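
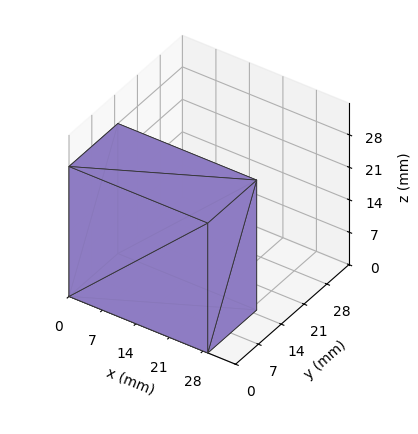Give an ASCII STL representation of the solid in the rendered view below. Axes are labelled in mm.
Reading the render: the shape is a rectangular box, roughly 29 × 15 mm footprint and 28 mm tall (dimensions read to the nearest mm from the axis ticks). For the STL, each face is triangulated and given an outward normal.

solid part
  facet normal 0.0000 0.0000 -1.0000
    outer loop
      vertex 29.0 15.0 0.0
      vertex 29.0 0.0 0.0
      vertex 0.0 0.0 0.0
    endloop
  endfacet
  facet normal 0.0000 0.0000 -1.0000
    outer loop
      vertex 0.0 15.0 0.0
      vertex 29.0 15.0 0.0
      vertex 0.0 0.0 0.0
    endloop
  endfacet
  facet normal 0.0000 0.0000 1.0000
    outer loop
      vertex 0.0 0.0 28.0
      vertex 29.0 0.0 28.0
      vertex 29.0 15.0 28.0
    endloop
  endfacet
  facet normal 0.0000 0.0000 1.0000
    outer loop
      vertex 0.0 0.0 28.0
      vertex 29.0 15.0 28.0
      vertex 0.0 15.0 28.0
    endloop
  endfacet
  facet normal 0.0000 -1.0000 0.0000
    outer loop
      vertex 0.0 0.0 0.0
      vertex 29.0 0.0 0.0
      vertex 29.0 0.0 28.0
    endloop
  endfacet
  facet normal 0.0000 -1.0000 0.0000
    outer loop
      vertex 0.0 0.0 0.0
      vertex 29.0 0.0 28.0
      vertex 0.0 0.0 28.0
    endloop
  endfacet
  facet normal 0.0000 1.0000 0.0000
    outer loop
      vertex 29.0 15.0 28.0
      vertex 29.0 15.0 0.0
      vertex 0.0 15.0 0.0
    endloop
  endfacet
  facet normal 0.0000 1.0000 0.0000
    outer loop
      vertex 0.0 15.0 28.0
      vertex 29.0 15.0 28.0
      vertex 0.0 15.0 0.0
    endloop
  endfacet
  facet normal -1.0000 0.0000 0.0000
    outer loop
      vertex 0.0 15.0 28.0
      vertex 0.0 15.0 0.0
      vertex 0.0 0.0 0.0
    endloop
  endfacet
  facet normal -1.0000 0.0000 0.0000
    outer loop
      vertex 0.0 0.0 28.0
      vertex 0.0 15.0 28.0
      vertex 0.0 0.0 0.0
    endloop
  endfacet
  facet normal 1.0000 0.0000 0.0000
    outer loop
      vertex 29.0 0.0 0.0
      vertex 29.0 15.0 0.0
      vertex 29.0 15.0 28.0
    endloop
  endfacet
  facet normal 1.0000 0.0000 0.0000
    outer loop
      vertex 29.0 0.0 0.0
      vertex 29.0 15.0 28.0
      vertex 29.0 0.0 28.0
    endloop
  endfacet
endsolid part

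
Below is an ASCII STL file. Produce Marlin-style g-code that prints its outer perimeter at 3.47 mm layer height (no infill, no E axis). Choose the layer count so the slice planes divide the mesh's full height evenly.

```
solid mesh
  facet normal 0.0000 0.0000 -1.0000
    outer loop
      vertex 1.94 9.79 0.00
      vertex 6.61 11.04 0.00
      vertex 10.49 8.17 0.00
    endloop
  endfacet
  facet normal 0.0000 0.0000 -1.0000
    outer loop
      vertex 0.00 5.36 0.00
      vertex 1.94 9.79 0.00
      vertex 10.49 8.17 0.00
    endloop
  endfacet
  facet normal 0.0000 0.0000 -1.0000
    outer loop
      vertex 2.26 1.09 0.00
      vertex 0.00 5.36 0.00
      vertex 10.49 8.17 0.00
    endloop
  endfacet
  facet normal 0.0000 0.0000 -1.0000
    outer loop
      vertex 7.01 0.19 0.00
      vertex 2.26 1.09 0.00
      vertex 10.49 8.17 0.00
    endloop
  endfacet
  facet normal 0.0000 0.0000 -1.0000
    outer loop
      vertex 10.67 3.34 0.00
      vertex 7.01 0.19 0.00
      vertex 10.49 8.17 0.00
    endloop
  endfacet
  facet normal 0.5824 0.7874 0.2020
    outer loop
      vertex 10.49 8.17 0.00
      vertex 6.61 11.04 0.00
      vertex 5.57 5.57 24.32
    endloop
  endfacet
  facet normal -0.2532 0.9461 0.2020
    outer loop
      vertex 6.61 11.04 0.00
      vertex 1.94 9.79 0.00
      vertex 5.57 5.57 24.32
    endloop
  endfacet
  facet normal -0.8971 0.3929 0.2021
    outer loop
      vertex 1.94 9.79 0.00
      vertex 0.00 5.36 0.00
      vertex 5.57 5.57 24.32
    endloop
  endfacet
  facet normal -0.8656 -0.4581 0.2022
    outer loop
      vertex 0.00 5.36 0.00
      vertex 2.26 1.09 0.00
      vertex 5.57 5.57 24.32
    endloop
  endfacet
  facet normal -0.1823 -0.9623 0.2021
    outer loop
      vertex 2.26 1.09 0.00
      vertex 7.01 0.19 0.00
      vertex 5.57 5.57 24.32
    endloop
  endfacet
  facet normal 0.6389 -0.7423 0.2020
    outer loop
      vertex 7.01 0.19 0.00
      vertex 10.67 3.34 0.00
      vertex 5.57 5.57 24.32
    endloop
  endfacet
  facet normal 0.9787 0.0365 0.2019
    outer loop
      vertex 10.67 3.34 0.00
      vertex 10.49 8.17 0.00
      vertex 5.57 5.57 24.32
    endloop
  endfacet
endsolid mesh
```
; perimeter-only toolpath
G21 ; units = mm
G90 ; absolute positioning
G28 ; home
; layer 1
G0 Z3.47
G0 X9.79 Y7.80
G1 X6.46 Y10.26
G1 X2.46 Y9.19
G1 X0.80 Y5.39
G1 X2.73 Y1.73
G1 X6.80 Y0.96
G1 X9.94 Y3.66
G1 X9.79 Y7.80
; layer 2
G0 Z6.95
G0 X9.08 Y7.43
G1 X6.31 Y9.48
G1 X2.98 Y8.58
G1 X1.59 Y5.42
G1 X3.21 Y2.37
G1 X6.60 Y1.73
G1 X9.21 Y3.98
G1 X9.08 Y7.43
; layer 3
G0 Z10.42
G0 X8.38 Y7.06
G1 X6.16 Y8.70
G1 X3.50 Y7.98
G1 X2.39 Y5.45
G1 X3.68 Y3.01
G1 X6.39 Y2.50
G1 X8.48 Y4.30
G1 X8.38 Y7.06
; layer 4
G0 Z13.90
G0 X7.68 Y6.68
G1 X6.02 Y7.91
G1 X4.01 Y7.38
G1 X3.18 Y5.48
G1 X4.15 Y3.65
G1 X6.19 Y3.26
G1 X7.76 Y4.61
G1 X7.68 Y6.68
; layer 5
G0 Z17.37
G0 X6.98 Y6.31
G1 X5.87 Y7.13
G1 X4.53 Y6.78
G1 X3.98 Y5.51
G1 X4.62 Y4.29
G1 X5.98 Y4.03
G1 X7.03 Y4.93
G1 X6.98 Y6.31
; layer 6
G0 Z20.85
G0 X6.27 Y5.94
G1 X5.72 Y6.35
G1 X5.05 Y6.17
G1 X4.77 Y5.54
G1 X5.10 Y4.93
G1 X5.78 Y4.80
G1 X6.30 Y5.25
G1 X6.27 Y5.94
M2 ; end

The solid is a regular 7-sided pyramid, base circumscribed radius ≈ 5.57 mm, apex at z ≈ 24.3 mm. Slicing at Δz = 3.47 mm — 7 equal slices spanning the solid's height, so layer i sits at z = i·h/7 — gives 6 non-empty perimeters. Each is a 7-segment closed polygon; G0 lifts to the layer z and rapids to the start vertex, then G1 traces the edges. The cross-section shrinks linearly with z (the slice at the apex is degenerate and omitted).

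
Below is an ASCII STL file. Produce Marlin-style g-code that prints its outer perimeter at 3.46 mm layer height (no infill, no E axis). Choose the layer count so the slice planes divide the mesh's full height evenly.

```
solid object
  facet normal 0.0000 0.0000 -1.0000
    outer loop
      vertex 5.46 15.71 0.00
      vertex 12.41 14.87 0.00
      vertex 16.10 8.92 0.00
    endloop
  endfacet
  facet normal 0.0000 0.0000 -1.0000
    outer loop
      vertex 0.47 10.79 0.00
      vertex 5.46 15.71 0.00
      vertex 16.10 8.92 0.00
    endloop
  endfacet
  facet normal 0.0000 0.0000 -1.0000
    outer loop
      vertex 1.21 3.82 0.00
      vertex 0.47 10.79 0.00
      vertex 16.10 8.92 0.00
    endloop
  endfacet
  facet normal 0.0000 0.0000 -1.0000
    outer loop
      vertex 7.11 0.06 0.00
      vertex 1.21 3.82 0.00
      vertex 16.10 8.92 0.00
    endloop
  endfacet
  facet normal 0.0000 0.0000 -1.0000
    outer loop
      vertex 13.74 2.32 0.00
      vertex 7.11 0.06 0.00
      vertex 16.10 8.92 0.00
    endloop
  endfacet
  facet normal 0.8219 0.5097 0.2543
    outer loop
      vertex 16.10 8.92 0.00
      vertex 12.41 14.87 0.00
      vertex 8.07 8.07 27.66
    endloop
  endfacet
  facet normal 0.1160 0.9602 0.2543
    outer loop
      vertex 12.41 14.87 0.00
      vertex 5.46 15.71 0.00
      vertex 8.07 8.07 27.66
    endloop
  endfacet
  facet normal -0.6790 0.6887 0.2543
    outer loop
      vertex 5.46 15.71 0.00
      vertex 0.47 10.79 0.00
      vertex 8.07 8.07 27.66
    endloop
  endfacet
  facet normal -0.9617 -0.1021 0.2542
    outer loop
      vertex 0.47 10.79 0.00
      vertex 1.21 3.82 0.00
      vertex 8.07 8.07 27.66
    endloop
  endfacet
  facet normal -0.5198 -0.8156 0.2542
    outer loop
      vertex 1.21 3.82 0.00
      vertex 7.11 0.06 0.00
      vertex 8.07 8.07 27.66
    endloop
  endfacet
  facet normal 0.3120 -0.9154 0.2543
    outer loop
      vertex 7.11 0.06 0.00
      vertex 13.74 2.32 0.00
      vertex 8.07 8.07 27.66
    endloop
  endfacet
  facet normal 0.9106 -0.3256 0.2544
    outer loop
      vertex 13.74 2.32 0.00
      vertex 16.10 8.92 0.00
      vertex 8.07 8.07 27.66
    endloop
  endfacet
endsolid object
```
; perimeter-only toolpath
G21 ; units = mm
G90 ; absolute positioning
G28 ; home
; layer 1
G0 Z3.46
G0 X15.10 Y8.81
G1 X11.87 Y14.02
G1 X5.79 Y14.75
G1 X1.42 Y10.45
G1 X2.07 Y4.35
G1 X7.23 Y1.06
G1 X13.03 Y3.04
G1 X15.10 Y8.81
; layer 2
G0 Z6.92
G0 X14.09 Y8.71
G1 X11.33 Y13.17
G1 X6.11 Y13.80
G1 X2.37 Y10.11
G1 X2.92 Y4.88
G1 X7.35 Y2.06
G1 X12.32 Y3.76
G1 X14.09 Y8.71
; layer 3
G0 Z10.37
G0 X13.09 Y8.60
G1 X10.78 Y12.32
G1 X6.44 Y12.85
G1 X3.32 Y9.77
G1 X3.78 Y5.41
G1 X7.47 Y3.06
G1 X11.61 Y4.48
G1 X13.09 Y8.60
; layer 4
G0 Z13.83
G0 X12.09 Y8.50
G1 X10.24 Y11.47
G1 X6.77 Y11.89
G1 X4.27 Y9.43
G1 X4.64 Y5.95
G1 X7.59 Y4.07
G1 X10.91 Y5.20
G1 X12.09 Y8.50
; layer 5
G0 Z17.29
G0 X11.08 Y8.39
G1 X9.70 Y10.62
G1 X7.09 Y10.94
G1 X5.22 Y9.09
G1 X5.50 Y6.48
G1 X7.71 Y5.07
G1 X10.20 Y5.91
G1 X11.08 Y8.39
; layer 6
G0 Z20.75
G0 X10.08 Y8.28
G1 X9.16 Y9.77
G1 X7.42 Y9.98
G1 X6.17 Y8.75
G1 X6.36 Y7.01
G1 X7.83 Y6.07
G1 X9.49 Y6.63
G1 X10.08 Y8.28
; layer 7
G0 Z24.20
G0 X9.07 Y8.18
G1 X8.61 Y8.92
G1 X7.74 Y9.03
G1 X7.12 Y8.41
G1 X7.21 Y7.54
G1 X7.95 Y7.07
G1 X8.78 Y7.35
G1 X9.07 Y8.18
M2 ; end

The solid is a regular 7-sided pyramid, base circumscribed radius ≈ 8.07 mm, apex at z ≈ 27.7 mm. Slicing at Δz = 3.46 mm — 8 equal slices spanning the solid's height, so layer i sits at z = i·h/8 — gives 7 non-empty perimeters. Each is a 7-segment closed polygon; G0 lifts to the layer z and rapids to the start vertex, then G1 traces the edges. The cross-section shrinks linearly with z (the slice at the apex is degenerate and omitted).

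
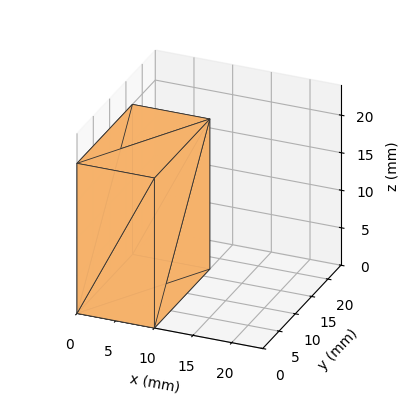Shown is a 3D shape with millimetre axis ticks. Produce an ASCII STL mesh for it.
Reading the render: the shape is a rectangular box, roughly 10 × 17 mm footprint and 20 mm tall (dimensions read to the nearest mm from the axis ticks). For the STL, each face is triangulated and given an outward normal.

solid part
  facet normal 0.0000 0.0000 -1.0000
    outer loop
      vertex 10.000 17.000 0.000
      vertex 10.000 0.000 0.000
      vertex 0.000 0.000 0.000
    endloop
  endfacet
  facet normal 0.0000 0.0000 -1.0000
    outer loop
      vertex 0.000 17.000 0.000
      vertex 10.000 17.000 0.000
      vertex 0.000 0.000 0.000
    endloop
  endfacet
  facet normal 0.0000 0.0000 1.0000
    outer loop
      vertex 0.000 0.000 20.000
      vertex 10.000 0.000 20.000
      vertex 10.000 17.000 20.000
    endloop
  endfacet
  facet normal 0.0000 0.0000 1.0000
    outer loop
      vertex 0.000 0.000 20.000
      vertex 10.000 17.000 20.000
      vertex 0.000 17.000 20.000
    endloop
  endfacet
  facet normal 0.0000 -1.0000 0.0000
    outer loop
      vertex 0.000 0.000 0.000
      vertex 10.000 0.000 0.000
      vertex 10.000 0.000 20.000
    endloop
  endfacet
  facet normal 0.0000 -1.0000 0.0000
    outer loop
      vertex 0.000 0.000 0.000
      vertex 10.000 0.000 20.000
      vertex 0.000 0.000 20.000
    endloop
  endfacet
  facet normal 0.0000 1.0000 0.0000
    outer loop
      vertex 10.000 17.000 20.000
      vertex 10.000 17.000 0.000
      vertex 0.000 17.000 0.000
    endloop
  endfacet
  facet normal 0.0000 1.0000 0.0000
    outer loop
      vertex 0.000 17.000 20.000
      vertex 10.000 17.000 20.000
      vertex 0.000 17.000 0.000
    endloop
  endfacet
  facet normal -1.0000 0.0000 0.0000
    outer loop
      vertex 0.000 17.000 20.000
      vertex 0.000 17.000 0.000
      vertex 0.000 0.000 0.000
    endloop
  endfacet
  facet normal -1.0000 0.0000 0.0000
    outer loop
      vertex 0.000 0.000 20.000
      vertex 0.000 17.000 20.000
      vertex 0.000 0.000 0.000
    endloop
  endfacet
  facet normal 1.0000 0.0000 0.0000
    outer loop
      vertex 10.000 0.000 0.000
      vertex 10.000 17.000 0.000
      vertex 10.000 17.000 20.000
    endloop
  endfacet
  facet normal 1.0000 0.0000 0.0000
    outer loop
      vertex 10.000 0.000 0.000
      vertex 10.000 17.000 20.000
      vertex 10.000 0.000 20.000
    endloop
  endfacet
endsolid part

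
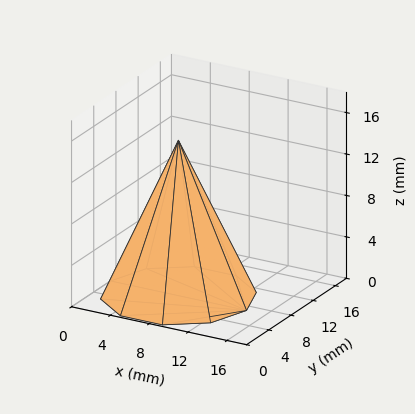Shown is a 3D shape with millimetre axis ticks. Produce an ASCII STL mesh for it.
Reading the render: the shape is a regular 10-sided pyramid, base circumscribed radius ≈ 7 mm, apex at z ≈ 15 mm (dimensions read to the nearest mm from the axis ticks). For the STL, each face is triangulated and given an outward normal.

solid part
  facet normal 0.0000 0.0000 -1.0000
    outer loop
      vertex 9.16 13.66 0.00
      vertex 12.66 11.11 0.00
      vertex 14.00 7.00 0.00
    endloop
  endfacet
  facet normal 0.0000 0.0000 -1.0000
    outer loop
      vertex 4.84 13.66 0.00
      vertex 9.16 13.66 0.00
      vertex 14.00 7.00 0.00
    endloop
  endfacet
  facet normal 0.0000 0.0000 -1.0000
    outer loop
      vertex 1.34 11.11 0.00
      vertex 4.84 13.66 0.00
      vertex 14.00 7.00 0.00
    endloop
  endfacet
  facet normal 0.0000 0.0000 -1.0000
    outer loop
      vertex 0.00 7.00 0.00
      vertex 1.34 11.11 0.00
      vertex 14.00 7.00 0.00
    endloop
  endfacet
  facet normal 0.0000 0.0000 -1.0000
    outer loop
      vertex 1.34 2.89 0.00
      vertex 0.00 7.00 0.00
      vertex 14.00 7.00 0.00
    endloop
  endfacet
  facet normal 0.0000 0.0000 -1.0000
    outer loop
      vertex 4.84 0.34 0.00
      vertex 1.34 2.89 0.00
      vertex 14.00 7.00 0.00
    endloop
  endfacet
  facet normal 0.0000 0.0000 -1.0000
    outer loop
      vertex 9.16 0.34 0.00
      vertex 4.84 0.34 0.00
      vertex 14.00 7.00 0.00
    endloop
  endfacet
  facet normal 0.0000 0.0000 -1.0000
    outer loop
      vertex 12.66 2.89 0.00
      vertex 9.16 0.34 0.00
      vertex 14.00 7.00 0.00
    endloop
  endfacet
  facet normal 0.8690 0.2833 0.4056
    outer loop
      vertex 14.00 7.00 0.00
      vertex 12.66 11.11 0.00
      vertex 7.00 7.00 15.00
    endloop
  endfacet
  facet normal 0.5383 0.7388 0.4055
    outer loop
      vertex 12.66 11.11 0.00
      vertex 9.16 13.66 0.00
      vertex 7.00 7.00 15.00
    endloop
  endfacet
  facet normal 0.0000 0.9140 0.4058
    outer loop
      vertex 9.16 13.66 0.00
      vertex 4.84 13.66 0.00
      vertex 7.00 7.00 15.00
    endloop
  endfacet
  facet normal -0.5383 0.7388 0.4055
    outer loop
      vertex 4.84 13.66 0.00
      vertex 1.34 11.11 0.00
      vertex 7.00 7.00 15.00
    endloop
  endfacet
  facet normal -0.8690 0.2833 0.4056
    outer loop
      vertex 1.34 11.11 0.00
      vertex 0.00 7.00 0.00
      vertex 7.00 7.00 15.00
    endloop
  endfacet
  facet normal -0.8690 -0.2833 0.4056
    outer loop
      vertex 0.00 7.00 0.00
      vertex 1.34 2.89 0.00
      vertex 7.00 7.00 15.00
    endloop
  endfacet
  facet normal -0.5383 -0.7388 0.4055
    outer loop
      vertex 1.34 2.89 0.00
      vertex 4.84 0.34 0.00
      vertex 7.00 7.00 15.00
    endloop
  endfacet
  facet normal 0.0000 -0.9140 0.4058
    outer loop
      vertex 4.84 0.34 0.00
      vertex 9.16 0.34 0.00
      vertex 7.00 7.00 15.00
    endloop
  endfacet
  facet normal 0.5383 -0.7388 0.4055
    outer loop
      vertex 9.16 0.34 0.00
      vertex 12.66 2.89 0.00
      vertex 7.00 7.00 15.00
    endloop
  endfacet
  facet normal 0.8690 -0.2833 0.4056
    outer loop
      vertex 12.66 2.89 0.00
      vertex 14.00 7.00 0.00
      vertex 7.00 7.00 15.00
    endloop
  endfacet
endsolid part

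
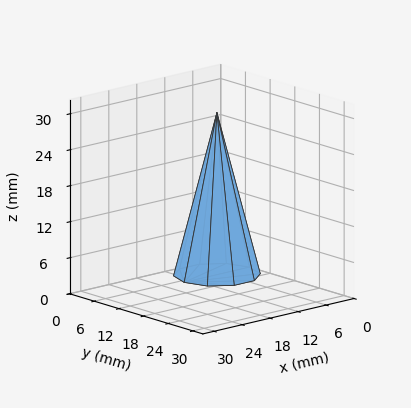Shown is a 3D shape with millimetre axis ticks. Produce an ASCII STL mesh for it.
Reading the render: the shape is a regular 10-sided pyramid, base circumscribed radius ≈ 7 mm, apex at z ≈ 27 mm (dimensions read to the nearest mm from the axis ticks). For the STL, each face is triangulated and given an outward normal.

solid part
  facet normal 0.0000 0.0000 -1.0000
    outer loop
      vertex 9.163 13.657 0.000
      vertex 12.663 11.114 0.000
      vertex 14.000 7.000 0.000
    endloop
  endfacet
  facet normal 0.0000 0.0000 -1.0000
    outer loop
      vertex 4.837 13.657 0.000
      vertex 9.163 13.657 0.000
      vertex 14.000 7.000 0.000
    endloop
  endfacet
  facet normal 0.0000 0.0000 -1.0000
    outer loop
      vertex 1.337 11.114 0.000
      vertex 4.837 13.657 0.000
      vertex 14.000 7.000 0.000
    endloop
  endfacet
  facet normal 0.0000 0.0000 -1.0000
    outer loop
      vertex 0.000 7.000 0.000
      vertex 1.337 11.114 0.000
      vertex 14.000 7.000 0.000
    endloop
  endfacet
  facet normal 0.0000 0.0000 -1.0000
    outer loop
      vertex 1.337 2.886 0.000
      vertex 0.000 7.000 0.000
      vertex 14.000 7.000 0.000
    endloop
  endfacet
  facet normal 0.0000 0.0000 -1.0000
    outer loop
      vertex 4.837 0.343 0.000
      vertex 1.337 2.886 0.000
      vertex 14.000 7.000 0.000
    endloop
  endfacet
  facet normal 0.0000 0.0000 -1.0000
    outer loop
      vertex 9.163 0.343 0.000
      vertex 4.837 0.343 0.000
      vertex 14.000 7.000 0.000
    endloop
  endfacet
  facet normal 0.0000 0.0000 -1.0000
    outer loop
      vertex 12.663 2.886 0.000
      vertex 9.163 0.343 0.000
      vertex 14.000 7.000 0.000
    endloop
  endfacet
  facet normal 0.9234 0.3001 0.2394
    outer loop
      vertex 14.000 7.000 0.000
      vertex 12.663 11.114 0.000
      vertex 7.000 7.000 27.000
    endloop
  endfacet
  facet normal 0.5707 0.7855 0.2394
    outer loop
      vertex 12.663 11.114 0.000
      vertex 9.163 13.657 0.000
      vertex 7.000 7.000 27.000
    endloop
  endfacet
  facet normal 0.0000 0.9709 0.2394
    outer loop
      vertex 9.163 13.657 0.000
      vertex 4.837 13.657 0.000
      vertex 7.000 7.000 27.000
    endloop
  endfacet
  facet normal -0.5707 0.7855 0.2394
    outer loop
      vertex 4.837 13.657 0.000
      vertex 1.337 11.114 0.000
      vertex 7.000 7.000 27.000
    endloop
  endfacet
  facet normal -0.9234 0.3001 0.2394
    outer loop
      vertex 1.337 11.114 0.000
      vertex 0.000 7.000 0.000
      vertex 7.000 7.000 27.000
    endloop
  endfacet
  facet normal -0.9234 -0.3001 0.2394
    outer loop
      vertex 0.000 7.000 0.000
      vertex 1.337 2.886 0.000
      vertex 7.000 7.000 27.000
    endloop
  endfacet
  facet normal -0.5707 -0.7855 0.2394
    outer loop
      vertex 1.337 2.886 0.000
      vertex 4.837 0.343 0.000
      vertex 7.000 7.000 27.000
    endloop
  endfacet
  facet normal 0.0000 -0.9709 0.2394
    outer loop
      vertex 4.837 0.343 0.000
      vertex 9.163 0.343 0.000
      vertex 7.000 7.000 27.000
    endloop
  endfacet
  facet normal 0.5707 -0.7855 0.2394
    outer loop
      vertex 9.163 0.343 0.000
      vertex 12.663 2.886 0.000
      vertex 7.000 7.000 27.000
    endloop
  endfacet
  facet normal 0.9234 -0.3001 0.2394
    outer loop
      vertex 12.663 2.886 0.000
      vertex 14.000 7.000 0.000
      vertex 7.000 7.000 27.000
    endloop
  endfacet
endsolid part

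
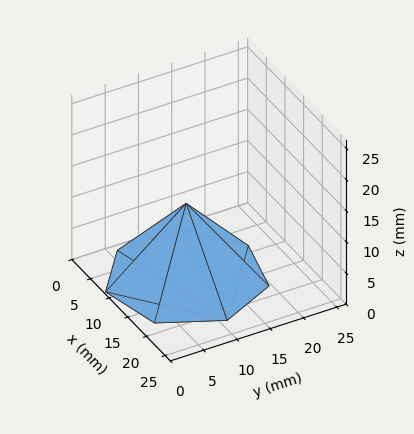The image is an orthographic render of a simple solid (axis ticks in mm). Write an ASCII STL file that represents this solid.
Reading the render: the shape is a regular 7-sided pyramid, base circumscribed radius ≈ 11 mm, apex at z ≈ 12 mm (dimensions read to the nearest mm from the axis ticks). For the STL, each face is triangulated and given an outward normal.

solid part
  facet normal 0.0000 0.0000 -1.0000
    outer loop
      vertex 8.55 21.72 0.00
      vertex 17.86 19.60 0.00
      vertex 22.00 11.00 0.00
    endloop
  endfacet
  facet normal 0.0000 0.0000 -1.0000
    outer loop
      vertex 1.09 15.77 0.00
      vertex 8.55 21.72 0.00
      vertex 22.00 11.00 0.00
    endloop
  endfacet
  facet normal 0.0000 0.0000 -1.0000
    outer loop
      vertex 1.09 6.23 0.00
      vertex 1.09 15.77 0.00
      vertex 22.00 11.00 0.00
    endloop
  endfacet
  facet normal 0.0000 0.0000 -1.0000
    outer loop
      vertex 8.55 0.28 0.00
      vertex 1.09 6.23 0.00
      vertex 22.00 11.00 0.00
    endloop
  endfacet
  facet normal 0.0000 0.0000 -1.0000
    outer loop
      vertex 17.86 2.40 0.00
      vertex 8.55 0.28 0.00
      vertex 22.00 11.00 0.00
    endloop
  endfacet
  facet normal 0.6947 0.3344 0.6368
    outer loop
      vertex 22.00 11.00 0.00
      vertex 17.86 19.60 0.00
      vertex 11.00 11.00 12.00
    endloop
  endfacet
  facet normal 0.1712 0.7519 0.6367
    outer loop
      vertex 17.86 19.60 0.00
      vertex 8.55 21.72 0.00
      vertex 11.00 11.00 12.00
    endloop
  endfacet
  facet normal -0.4808 0.6028 0.6367
    outer loop
      vertex 8.55 21.72 0.00
      vertex 1.09 15.77 0.00
      vertex 11.00 11.00 12.00
    endloop
  endfacet
  facet normal -0.7711 0.0000 0.6368
    outer loop
      vertex 1.09 15.77 0.00
      vertex 1.09 6.23 0.00
      vertex 11.00 11.00 12.00
    endloop
  endfacet
  facet normal -0.4808 -0.6028 0.6367
    outer loop
      vertex 1.09 6.23 0.00
      vertex 8.55 0.28 0.00
      vertex 11.00 11.00 12.00
    endloop
  endfacet
  facet normal 0.1712 -0.7519 0.6367
    outer loop
      vertex 8.55 0.28 0.00
      vertex 17.86 2.40 0.00
      vertex 11.00 11.00 12.00
    endloop
  endfacet
  facet normal 0.6947 -0.3344 0.6368
    outer loop
      vertex 17.86 2.40 0.00
      vertex 22.00 11.00 0.00
      vertex 11.00 11.00 12.00
    endloop
  endfacet
endsolid part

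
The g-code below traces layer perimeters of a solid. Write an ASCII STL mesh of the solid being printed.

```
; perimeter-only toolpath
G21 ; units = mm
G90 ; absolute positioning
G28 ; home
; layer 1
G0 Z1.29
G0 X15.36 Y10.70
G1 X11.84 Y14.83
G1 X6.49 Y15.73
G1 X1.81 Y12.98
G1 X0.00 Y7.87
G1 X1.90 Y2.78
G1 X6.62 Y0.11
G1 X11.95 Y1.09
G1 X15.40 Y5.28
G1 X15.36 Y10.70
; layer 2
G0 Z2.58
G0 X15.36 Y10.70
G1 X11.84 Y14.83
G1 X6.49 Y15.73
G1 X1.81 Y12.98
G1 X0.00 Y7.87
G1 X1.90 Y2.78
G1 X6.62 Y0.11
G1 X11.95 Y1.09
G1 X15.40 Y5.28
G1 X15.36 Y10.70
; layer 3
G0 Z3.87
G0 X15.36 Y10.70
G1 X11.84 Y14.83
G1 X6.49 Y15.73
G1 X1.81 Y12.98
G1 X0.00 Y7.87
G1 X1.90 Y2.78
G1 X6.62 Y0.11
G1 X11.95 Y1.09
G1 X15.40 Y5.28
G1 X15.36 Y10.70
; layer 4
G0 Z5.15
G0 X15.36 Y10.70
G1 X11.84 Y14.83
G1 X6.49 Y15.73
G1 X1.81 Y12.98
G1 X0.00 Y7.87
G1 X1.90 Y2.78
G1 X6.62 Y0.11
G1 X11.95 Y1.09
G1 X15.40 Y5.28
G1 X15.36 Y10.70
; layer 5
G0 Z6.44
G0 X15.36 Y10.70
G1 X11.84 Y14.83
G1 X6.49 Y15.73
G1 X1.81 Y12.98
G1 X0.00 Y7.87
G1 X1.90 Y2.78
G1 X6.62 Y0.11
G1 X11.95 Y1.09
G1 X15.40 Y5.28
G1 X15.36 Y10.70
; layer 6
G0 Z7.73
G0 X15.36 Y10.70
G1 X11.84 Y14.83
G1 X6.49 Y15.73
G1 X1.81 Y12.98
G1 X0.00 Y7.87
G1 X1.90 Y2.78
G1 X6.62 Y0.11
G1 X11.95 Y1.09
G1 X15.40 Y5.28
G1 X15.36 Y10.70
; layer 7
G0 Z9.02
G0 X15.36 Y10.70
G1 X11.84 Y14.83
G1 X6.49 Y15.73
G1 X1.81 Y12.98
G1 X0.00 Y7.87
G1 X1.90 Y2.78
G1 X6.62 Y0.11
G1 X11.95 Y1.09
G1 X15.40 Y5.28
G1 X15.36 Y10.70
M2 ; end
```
solid part
  facet normal 0.0000 0.0000 -1.0000
    outer loop
      vertex 6.49 15.73 0.00
      vertex 11.84 14.83 0.00
      vertex 15.36 10.70 0.00
    endloop
  endfacet
  facet normal 0.0000 0.0000 -1.0000
    outer loop
      vertex 1.81 12.98 0.00
      vertex 6.49 15.73 0.00
      vertex 15.36 10.70 0.00
    endloop
  endfacet
  facet normal 0.0000 0.0000 -1.0000
    outer loop
      vertex 0.00 7.87 0.00
      vertex 1.81 12.98 0.00
      vertex 15.36 10.70 0.00
    endloop
  endfacet
  facet normal 0.0000 0.0000 -1.0000
    outer loop
      vertex 1.90 2.78 0.00
      vertex 0.00 7.87 0.00
      vertex 15.36 10.70 0.00
    endloop
  endfacet
  facet normal 0.0000 0.0000 -1.0000
    outer loop
      vertex 6.62 0.11 0.00
      vertex 1.90 2.78 0.00
      vertex 15.36 10.70 0.00
    endloop
  endfacet
  facet normal 0.0000 0.0000 -1.0000
    outer loop
      vertex 11.95 1.09 0.00
      vertex 6.62 0.11 0.00
      vertex 15.36 10.70 0.00
    endloop
  endfacet
  facet normal 0.0000 0.0000 -1.0000
    outer loop
      vertex 15.40 5.28 0.00
      vertex 11.95 1.09 0.00
      vertex 15.36 10.70 0.00
    endloop
  endfacet
  facet normal 0.0000 0.0000 1.0000
    outer loop
      vertex 15.36 10.70 9.02
      vertex 11.84 14.83 9.02
      vertex 6.49 15.73 9.02
    endloop
  endfacet
  facet normal 0.0000 0.0000 1.0000
    outer loop
      vertex 15.36 10.70 9.02
      vertex 6.49 15.73 9.02
      vertex 1.81 12.98 9.02
    endloop
  endfacet
  facet normal 0.0000 0.0000 1.0000
    outer loop
      vertex 15.36 10.70 9.02
      vertex 1.81 12.98 9.02
      vertex 0.00 7.87 9.02
    endloop
  endfacet
  facet normal 0.0000 0.0000 1.0000
    outer loop
      vertex 15.36 10.70 9.02
      vertex 0.00 7.87 9.02
      vertex 1.90 2.78 9.02
    endloop
  endfacet
  facet normal 0.0000 0.0000 1.0000
    outer loop
      vertex 15.36 10.70 9.02
      vertex 1.90 2.78 9.02
      vertex 6.62 0.11 9.02
    endloop
  endfacet
  facet normal 0.0000 0.0000 1.0000
    outer loop
      vertex 15.36 10.70 9.02
      vertex 6.62 0.11 9.02
      vertex 11.95 1.09 9.02
    endloop
  endfacet
  facet normal 0.0000 0.0000 1.0000
    outer loop
      vertex 15.36 10.70 9.02
      vertex 11.95 1.09 9.02
      vertex 15.40 5.28 9.02
    endloop
  endfacet
  facet normal 0.7611 0.6487 0.0000
    outer loop
      vertex 15.36 10.70 0.00
      vertex 11.84 14.83 0.00
      vertex 11.84 14.83 9.02
    endloop
  endfacet
  facet normal 0.7611 0.6487 0.0000
    outer loop
      vertex 15.36 10.70 0.00
      vertex 11.84 14.83 9.02
      vertex 15.36 10.70 9.02
    endloop
  endfacet
  facet normal 0.1659 0.9861 0.0000
    outer loop
      vertex 11.84 14.83 0.00
      vertex 6.49 15.73 0.00
      vertex 6.49 15.73 9.02
    endloop
  endfacet
  facet normal 0.1659 0.9861 0.0000
    outer loop
      vertex 11.84 14.83 0.00
      vertex 6.49 15.73 9.02
      vertex 11.84 14.83 9.02
    endloop
  endfacet
  facet normal -0.5066 0.8622 0.0000
    outer loop
      vertex 6.49 15.73 0.00
      vertex 1.81 12.98 0.00
      vertex 1.81 12.98 9.02
    endloop
  endfacet
  facet normal -0.5066 0.8622 0.0000
    outer loop
      vertex 6.49 15.73 0.00
      vertex 1.81 12.98 9.02
      vertex 6.49 15.73 9.02
    endloop
  endfacet
  facet normal -0.9426 0.3339 0.0000
    outer loop
      vertex 1.81 12.98 0.00
      vertex 0.00 7.87 0.00
      vertex 0.00 7.87 9.02
    endloop
  endfacet
  facet normal -0.9426 0.3339 0.0000
    outer loop
      vertex 1.81 12.98 0.00
      vertex 0.00 7.87 9.02
      vertex 1.81 12.98 9.02
    endloop
  endfacet
  facet normal -0.9369 -0.3497 0.0000
    outer loop
      vertex 0.00 7.87 0.00
      vertex 1.90 2.78 0.00
      vertex 1.90 2.78 9.02
    endloop
  endfacet
  facet normal -0.9369 -0.3497 0.0000
    outer loop
      vertex 0.00 7.87 0.00
      vertex 1.90 2.78 9.02
      vertex 0.00 7.87 9.02
    endloop
  endfacet
  facet normal -0.4924 -0.8704 0.0000
    outer loop
      vertex 1.90 2.78 0.00
      vertex 6.62 0.11 0.00
      vertex 6.62 0.11 9.02
    endloop
  endfacet
  facet normal -0.4924 -0.8704 0.0000
    outer loop
      vertex 1.90 2.78 0.00
      vertex 6.62 0.11 9.02
      vertex 1.90 2.78 9.02
    endloop
  endfacet
  facet normal 0.1808 -0.9835 0.0000
    outer loop
      vertex 6.62 0.11 0.00
      vertex 11.95 1.09 0.00
      vertex 11.95 1.09 9.02
    endloop
  endfacet
  facet normal 0.1808 -0.9835 0.0000
    outer loop
      vertex 6.62 0.11 0.00
      vertex 11.95 1.09 9.02
      vertex 6.62 0.11 9.02
    endloop
  endfacet
  facet normal 0.7720 -0.6356 0.0000
    outer loop
      vertex 11.95 1.09 0.00
      vertex 15.40 5.28 0.00
      vertex 15.40 5.28 9.02
    endloop
  endfacet
  facet normal 0.7720 -0.6356 0.0000
    outer loop
      vertex 11.95 1.09 0.00
      vertex 15.40 5.28 9.02
      vertex 11.95 1.09 9.02
    endloop
  endfacet
  facet normal 1.0000 0.0074 0.0000
    outer loop
      vertex 15.40 5.28 0.00
      vertex 15.36 10.70 0.00
      vertex 15.36 10.70 9.02
    endloop
  endfacet
  facet normal 1.0000 0.0074 0.0000
    outer loop
      vertex 15.40 5.28 0.00
      vertex 15.36 10.70 9.02
      vertex 15.40 5.28 9.02
    endloop
  endfacet
endsolid part

The G0 Z moves step by Δz≈1.29 mm. Every layer's G1 loop is the same polygon, so the solid is a straight extrusion of it from z=0 to z≈9.02. Closing with flat bottom and top caps and triangulating gives 32 facets — a regular 9-sided prism (a cylinder approximated with 9 flat sides), circumscribed radius ≈ 7.93 mm, height ≈ 9.02 mm.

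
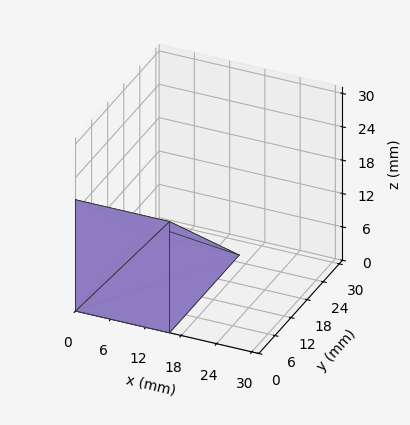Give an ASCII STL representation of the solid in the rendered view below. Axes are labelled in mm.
Reading the render: the shape is a wedge (ramp): 16 × 26 mm base, rising to 20 mm along the y=0 edge and sloping linearly to z=0 at y=26 (dimensions read to the nearest mm from the axis ticks). For the STL, each face is triangulated and given an outward normal.

solid part
  facet normal 0.0000 0.0000 -1.0000
    outer loop
      vertex 16.00 26.00 0.00
      vertex 16.00 0.00 0.00
      vertex 0.00 0.00 0.00
    endloop
  endfacet
  facet normal 0.0000 0.0000 -1.0000
    outer loop
      vertex 0.00 26.00 0.00
      vertex 16.00 26.00 0.00
      vertex 0.00 0.00 0.00
    endloop
  endfacet
  facet normal 0.0000 -1.0000 0.0000
    outer loop
      vertex 0.00 0.00 0.00
      vertex 16.00 0.00 0.00
      vertex 16.00 0.00 20.00
    endloop
  endfacet
  facet normal 0.0000 -1.0000 0.0000
    outer loop
      vertex 0.00 0.00 0.00
      vertex 16.00 0.00 20.00
      vertex 0.00 0.00 20.00
    endloop
  endfacet
  facet normal 0.0000 0.6097 0.7926
    outer loop
      vertex 0.00 0.00 20.00
      vertex 16.00 0.00 20.00
      vertex 16.00 26.00 0.00
    endloop
  endfacet
  facet normal 0.0000 0.6097 0.7926
    outer loop
      vertex 0.00 0.00 20.00
      vertex 16.00 26.00 0.00
      vertex 0.00 26.00 0.00
    endloop
  endfacet
  facet normal -1.0000 0.0000 0.0000
    outer loop
      vertex 0.00 0.00 20.00
      vertex 0.00 26.00 0.00
      vertex 0.00 0.00 0.00
    endloop
  endfacet
  facet normal 1.0000 0.0000 0.0000
    outer loop
      vertex 16.00 0.00 0.00
      vertex 16.00 26.00 0.00
      vertex 16.00 0.00 20.00
    endloop
  endfacet
endsolid part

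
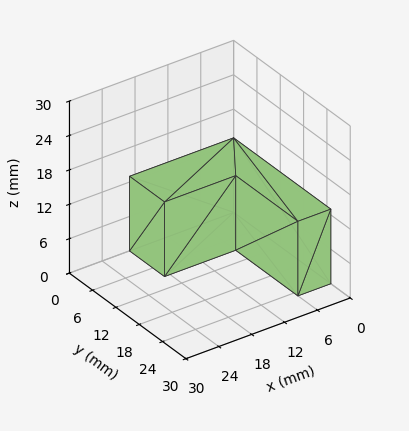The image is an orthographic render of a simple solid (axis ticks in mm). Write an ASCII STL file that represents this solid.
Reading the render: the shape is an L-shaped prism: outer 19 × 25 mm, arm thicknesses ≈ 9 mm (horizontal) and 6 mm (vertical), extruded 13 mm in z (dimensions read to the nearest mm from the axis ticks). For the STL, each face is triangulated and given an outward normal.

solid part
  facet normal 0.0000 0.0000 -1.0000
    outer loop
      vertex 19.000 9.000 0.000
      vertex 19.000 0.000 0.000
      vertex 0.000 0.000 0.000
    endloop
  endfacet
  facet normal 0.0000 0.0000 -1.0000
    outer loop
      vertex 6.000 9.000 0.000
      vertex 19.000 9.000 0.000
      vertex 0.000 0.000 0.000
    endloop
  endfacet
  facet normal 0.0000 0.0000 -1.0000
    outer loop
      vertex 6.000 25.000 0.000
      vertex 6.000 9.000 0.000
      vertex 0.000 0.000 0.000
    endloop
  endfacet
  facet normal 0.0000 0.0000 -1.0000
    outer loop
      vertex 0.000 25.000 0.000
      vertex 6.000 25.000 0.000
      vertex 0.000 0.000 0.000
    endloop
  endfacet
  facet normal 0.0000 0.0000 1.0000
    outer loop
      vertex 0.000 0.000 13.000
      vertex 19.000 0.000 13.000
      vertex 19.000 9.000 13.000
    endloop
  endfacet
  facet normal 0.0000 0.0000 1.0000
    outer loop
      vertex 0.000 0.000 13.000
      vertex 19.000 9.000 13.000
      vertex 6.000 9.000 13.000
    endloop
  endfacet
  facet normal 0.0000 0.0000 1.0000
    outer loop
      vertex 0.000 0.000 13.000
      vertex 6.000 9.000 13.000
      vertex 6.000 25.000 13.000
    endloop
  endfacet
  facet normal 0.0000 0.0000 1.0000
    outer loop
      vertex 0.000 0.000 13.000
      vertex 6.000 25.000 13.000
      vertex 0.000 25.000 13.000
    endloop
  endfacet
  facet normal 0.0000 -1.0000 0.0000
    outer loop
      vertex 0.000 0.000 0.000
      vertex 19.000 0.000 0.000
      vertex 19.000 0.000 13.000
    endloop
  endfacet
  facet normal 0.0000 -1.0000 0.0000
    outer loop
      vertex 0.000 0.000 0.000
      vertex 19.000 0.000 13.000
      vertex 0.000 0.000 13.000
    endloop
  endfacet
  facet normal 1.0000 0.0000 0.0000
    outer loop
      vertex 19.000 0.000 0.000
      vertex 19.000 9.000 0.000
      vertex 19.000 9.000 13.000
    endloop
  endfacet
  facet normal 1.0000 0.0000 0.0000
    outer loop
      vertex 19.000 0.000 0.000
      vertex 19.000 9.000 13.000
      vertex 19.000 0.000 13.000
    endloop
  endfacet
  facet normal 0.0000 1.0000 0.0000
    outer loop
      vertex 19.000 9.000 0.000
      vertex 6.000 9.000 0.000
      vertex 6.000 9.000 13.000
    endloop
  endfacet
  facet normal 0.0000 1.0000 0.0000
    outer loop
      vertex 19.000 9.000 0.000
      vertex 6.000 9.000 13.000
      vertex 19.000 9.000 13.000
    endloop
  endfacet
  facet normal 1.0000 0.0000 0.0000
    outer loop
      vertex 6.000 9.000 0.000
      vertex 6.000 25.000 0.000
      vertex 6.000 25.000 13.000
    endloop
  endfacet
  facet normal 1.0000 0.0000 0.0000
    outer loop
      vertex 6.000 9.000 0.000
      vertex 6.000 25.000 13.000
      vertex 6.000 9.000 13.000
    endloop
  endfacet
  facet normal 0.0000 1.0000 0.0000
    outer loop
      vertex 6.000 25.000 0.000
      vertex 0.000 25.000 0.000
      vertex 0.000 25.000 13.000
    endloop
  endfacet
  facet normal 0.0000 1.0000 0.0000
    outer loop
      vertex 6.000 25.000 0.000
      vertex 0.000 25.000 13.000
      vertex 6.000 25.000 13.000
    endloop
  endfacet
  facet normal -1.0000 0.0000 0.0000
    outer loop
      vertex 0.000 25.000 0.000
      vertex 0.000 0.000 0.000
      vertex 0.000 0.000 13.000
    endloop
  endfacet
  facet normal -1.0000 0.0000 0.0000
    outer loop
      vertex 0.000 25.000 0.000
      vertex 0.000 0.000 13.000
      vertex 0.000 25.000 13.000
    endloop
  endfacet
endsolid part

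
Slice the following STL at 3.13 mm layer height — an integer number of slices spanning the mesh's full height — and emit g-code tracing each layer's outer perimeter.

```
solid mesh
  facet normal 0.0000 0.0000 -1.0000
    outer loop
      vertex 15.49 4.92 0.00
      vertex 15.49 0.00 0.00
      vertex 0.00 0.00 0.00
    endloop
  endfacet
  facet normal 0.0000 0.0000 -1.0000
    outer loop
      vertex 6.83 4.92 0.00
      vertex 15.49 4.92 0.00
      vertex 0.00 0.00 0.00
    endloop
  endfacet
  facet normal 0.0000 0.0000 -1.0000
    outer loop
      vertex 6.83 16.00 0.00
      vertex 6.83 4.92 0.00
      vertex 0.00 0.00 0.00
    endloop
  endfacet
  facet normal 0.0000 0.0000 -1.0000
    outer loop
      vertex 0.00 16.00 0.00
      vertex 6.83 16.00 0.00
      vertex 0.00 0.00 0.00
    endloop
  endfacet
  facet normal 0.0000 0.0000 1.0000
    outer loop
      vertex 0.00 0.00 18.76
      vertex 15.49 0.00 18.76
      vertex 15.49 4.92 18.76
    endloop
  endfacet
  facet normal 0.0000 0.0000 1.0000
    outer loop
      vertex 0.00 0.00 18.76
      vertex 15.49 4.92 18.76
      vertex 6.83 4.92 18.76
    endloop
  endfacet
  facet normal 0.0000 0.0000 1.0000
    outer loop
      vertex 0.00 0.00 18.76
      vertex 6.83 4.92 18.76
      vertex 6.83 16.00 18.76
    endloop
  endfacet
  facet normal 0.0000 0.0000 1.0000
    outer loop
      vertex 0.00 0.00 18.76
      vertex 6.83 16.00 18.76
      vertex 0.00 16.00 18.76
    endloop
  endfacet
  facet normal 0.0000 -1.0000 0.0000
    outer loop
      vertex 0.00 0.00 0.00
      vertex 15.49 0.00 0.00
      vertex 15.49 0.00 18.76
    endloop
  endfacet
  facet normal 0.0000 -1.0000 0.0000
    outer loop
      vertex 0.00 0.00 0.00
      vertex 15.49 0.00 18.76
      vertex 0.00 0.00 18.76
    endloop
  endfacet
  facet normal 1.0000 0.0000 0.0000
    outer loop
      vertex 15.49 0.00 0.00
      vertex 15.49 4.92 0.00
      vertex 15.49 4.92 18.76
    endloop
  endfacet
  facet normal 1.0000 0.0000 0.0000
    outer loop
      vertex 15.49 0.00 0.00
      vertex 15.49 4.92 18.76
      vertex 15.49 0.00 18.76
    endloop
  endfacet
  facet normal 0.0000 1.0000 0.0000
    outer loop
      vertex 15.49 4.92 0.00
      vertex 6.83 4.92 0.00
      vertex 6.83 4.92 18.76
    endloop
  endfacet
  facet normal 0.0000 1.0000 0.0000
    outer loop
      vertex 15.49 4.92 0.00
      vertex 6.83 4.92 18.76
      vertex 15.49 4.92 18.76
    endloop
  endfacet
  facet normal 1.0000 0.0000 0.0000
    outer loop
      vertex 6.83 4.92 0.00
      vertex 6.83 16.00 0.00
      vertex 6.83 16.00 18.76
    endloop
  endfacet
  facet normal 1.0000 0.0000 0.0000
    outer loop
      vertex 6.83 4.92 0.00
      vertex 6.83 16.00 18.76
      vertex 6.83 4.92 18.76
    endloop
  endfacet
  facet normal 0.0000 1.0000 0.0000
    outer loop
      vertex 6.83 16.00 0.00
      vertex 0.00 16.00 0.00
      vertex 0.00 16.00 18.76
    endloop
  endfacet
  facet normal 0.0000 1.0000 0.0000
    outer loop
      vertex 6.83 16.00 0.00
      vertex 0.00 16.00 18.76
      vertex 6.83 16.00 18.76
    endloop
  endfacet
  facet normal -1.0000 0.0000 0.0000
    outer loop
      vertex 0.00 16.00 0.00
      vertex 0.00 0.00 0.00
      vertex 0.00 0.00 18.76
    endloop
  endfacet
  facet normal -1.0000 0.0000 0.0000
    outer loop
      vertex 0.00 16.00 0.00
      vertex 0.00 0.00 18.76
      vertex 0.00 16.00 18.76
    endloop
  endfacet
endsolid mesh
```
; perimeter-only toolpath
G21 ; units = mm
G90 ; absolute positioning
G28 ; home
; layer 1
G0 Z3.13
G0 X0.00 Y0.00
G1 X15.49 Y0.00
G1 X15.49 Y4.92
G1 X6.83 Y4.92
G1 X6.83 Y16.00
G1 X0.00 Y16.00
G1 X0.00 Y0.00
; layer 2
G0 Z6.25
G0 X0.00 Y0.00
G1 X15.49 Y0.00
G1 X15.49 Y4.92
G1 X6.83 Y4.92
G1 X6.83 Y16.00
G1 X0.00 Y16.00
G1 X0.00 Y0.00
; layer 3
G0 Z9.38
G0 X0.00 Y0.00
G1 X15.49 Y0.00
G1 X15.49 Y4.92
G1 X6.83 Y4.92
G1 X6.83 Y16.00
G1 X0.00 Y16.00
G1 X0.00 Y0.00
; layer 4
G0 Z12.51
G0 X0.00 Y0.00
G1 X15.49 Y0.00
G1 X15.49 Y4.92
G1 X6.83 Y4.92
G1 X6.83 Y16.00
G1 X0.00 Y16.00
G1 X0.00 Y0.00
; layer 5
G0 Z15.63
G0 X0.00 Y0.00
G1 X15.49 Y0.00
G1 X15.49 Y4.92
G1 X6.83 Y4.92
G1 X6.83 Y16.00
G1 X0.00 Y16.00
G1 X0.00 Y0.00
; layer 6
G0 Z18.76
G0 X0.00 Y0.00
G1 X15.49 Y0.00
G1 X15.49 Y4.92
G1 X6.83 Y4.92
G1 X6.83 Y16.00
G1 X0.00 Y16.00
G1 X0.00 Y0.00
M2 ; end

The solid is an L-shaped prism: outer 15.5 × 16 mm, arm thicknesses ≈ 4.92 mm (horizontal) and 6.83 mm (vertical), extruded 18.8 mm in z. Slicing at Δz = 3.13 mm — 6 equal slices spanning the solid's height, so layer i sits at z = i·h/6 — gives 6 non-empty perimeters. Each is a 6-segment closed polygon; G0 lifts to the layer z and rapids to the start vertex, then G1 traces the edges.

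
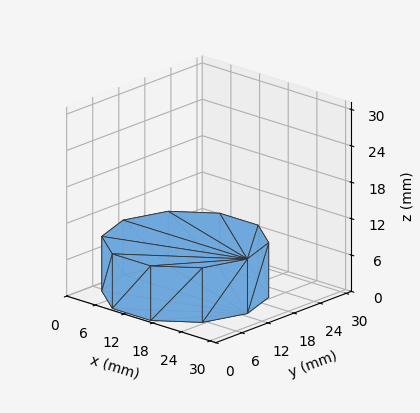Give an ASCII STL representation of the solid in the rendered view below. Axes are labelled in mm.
Reading the render: the shape is a regular 10-sided prism (a cylinder approximated with 10 flat sides), circumscribed radius ≈ 13 mm, height ≈ 9 mm (dimensions read to the nearest mm from the axis ticks). For the STL, each face is triangulated and given an outward normal.

solid part
  facet normal 0.0000 0.0000 -1.0000
    outer loop
      vertex 17.017 25.364 0.000
      vertex 23.517 20.641 0.000
      vertex 26.000 13.000 0.000
    endloop
  endfacet
  facet normal 0.0000 0.0000 -1.0000
    outer loop
      vertex 8.983 25.364 0.000
      vertex 17.017 25.364 0.000
      vertex 26.000 13.000 0.000
    endloop
  endfacet
  facet normal 0.0000 0.0000 -1.0000
    outer loop
      vertex 2.483 20.641 0.000
      vertex 8.983 25.364 0.000
      vertex 26.000 13.000 0.000
    endloop
  endfacet
  facet normal 0.0000 0.0000 -1.0000
    outer loop
      vertex 0.000 13.000 0.000
      vertex 2.483 20.641 0.000
      vertex 26.000 13.000 0.000
    endloop
  endfacet
  facet normal 0.0000 0.0000 -1.0000
    outer loop
      vertex 2.483 5.359 0.000
      vertex 0.000 13.000 0.000
      vertex 26.000 13.000 0.000
    endloop
  endfacet
  facet normal 0.0000 0.0000 -1.0000
    outer loop
      vertex 8.983 0.636 0.000
      vertex 2.483 5.359 0.000
      vertex 26.000 13.000 0.000
    endloop
  endfacet
  facet normal 0.0000 0.0000 -1.0000
    outer loop
      vertex 17.017 0.636 0.000
      vertex 8.983 0.636 0.000
      vertex 26.000 13.000 0.000
    endloop
  endfacet
  facet normal 0.0000 0.0000 -1.0000
    outer loop
      vertex 23.517 5.359 0.000
      vertex 17.017 0.636 0.000
      vertex 26.000 13.000 0.000
    endloop
  endfacet
  facet normal 0.0000 0.0000 1.0000
    outer loop
      vertex 26.000 13.000 9.000
      vertex 23.517 20.641 9.000
      vertex 17.017 25.364 9.000
    endloop
  endfacet
  facet normal 0.0000 0.0000 1.0000
    outer loop
      vertex 26.000 13.000 9.000
      vertex 17.017 25.364 9.000
      vertex 8.983 25.364 9.000
    endloop
  endfacet
  facet normal 0.0000 0.0000 1.0000
    outer loop
      vertex 26.000 13.000 9.000
      vertex 8.983 25.364 9.000
      vertex 2.483 20.641 9.000
    endloop
  endfacet
  facet normal 0.0000 0.0000 1.0000
    outer loop
      vertex 26.000 13.000 9.000
      vertex 2.483 20.641 9.000
      vertex 0.000 13.000 9.000
    endloop
  endfacet
  facet normal 0.0000 0.0000 1.0000
    outer loop
      vertex 26.000 13.000 9.000
      vertex 0.000 13.000 9.000
      vertex 2.483 5.359 9.000
    endloop
  endfacet
  facet normal 0.0000 0.0000 1.0000
    outer loop
      vertex 26.000 13.000 9.000
      vertex 2.483 5.359 9.000
      vertex 8.983 0.636 9.000
    endloop
  endfacet
  facet normal 0.0000 0.0000 1.0000
    outer loop
      vertex 26.000 13.000 9.000
      vertex 8.983 0.636 9.000
      vertex 17.017 0.636 9.000
    endloop
  endfacet
  facet normal 0.0000 0.0000 1.0000
    outer loop
      vertex 26.000 13.000 9.000
      vertex 17.017 0.636 9.000
      vertex 23.517 5.359 9.000
    endloop
  endfacet
  facet normal 0.9510 0.3090 0.0000
    outer loop
      vertex 26.000 13.000 0.000
      vertex 23.517 20.641 0.000
      vertex 23.517 20.641 9.000
    endloop
  endfacet
  facet normal 0.9510 0.3090 0.0000
    outer loop
      vertex 26.000 13.000 0.000
      vertex 23.517 20.641 9.000
      vertex 26.000 13.000 9.000
    endloop
  endfacet
  facet normal 0.5878 0.8090 0.0000
    outer loop
      vertex 23.517 20.641 0.000
      vertex 17.017 25.364 0.000
      vertex 17.017 25.364 9.000
    endloop
  endfacet
  facet normal 0.5878 0.8090 0.0000
    outer loop
      vertex 23.517 20.641 0.000
      vertex 17.017 25.364 9.000
      vertex 23.517 20.641 9.000
    endloop
  endfacet
  facet normal 0.0000 1.0000 0.0000
    outer loop
      vertex 17.017 25.364 0.000
      vertex 8.983 25.364 0.000
      vertex 8.983 25.364 9.000
    endloop
  endfacet
  facet normal 0.0000 1.0000 0.0000
    outer loop
      vertex 17.017 25.364 0.000
      vertex 8.983 25.364 9.000
      vertex 17.017 25.364 9.000
    endloop
  endfacet
  facet normal -0.5878 0.8090 0.0000
    outer loop
      vertex 8.983 25.364 0.000
      vertex 2.483 20.641 0.000
      vertex 2.483 20.641 9.000
    endloop
  endfacet
  facet normal -0.5878 0.8090 0.0000
    outer loop
      vertex 8.983 25.364 0.000
      vertex 2.483 20.641 9.000
      vertex 8.983 25.364 9.000
    endloop
  endfacet
  facet normal -0.9510 0.3090 0.0000
    outer loop
      vertex 2.483 20.641 0.000
      vertex 0.000 13.000 0.000
      vertex 0.000 13.000 9.000
    endloop
  endfacet
  facet normal -0.9510 0.3090 0.0000
    outer loop
      vertex 2.483 20.641 0.000
      vertex 0.000 13.000 9.000
      vertex 2.483 20.641 9.000
    endloop
  endfacet
  facet normal -0.9510 -0.3090 0.0000
    outer loop
      vertex 0.000 13.000 0.000
      vertex 2.483 5.359 0.000
      vertex 2.483 5.359 9.000
    endloop
  endfacet
  facet normal -0.9510 -0.3090 0.0000
    outer loop
      vertex 0.000 13.000 0.000
      vertex 2.483 5.359 9.000
      vertex 0.000 13.000 9.000
    endloop
  endfacet
  facet normal -0.5878 -0.8090 0.0000
    outer loop
      vertex 2.483 5.359 0.000
      vertex 8.983 0.636 0.000
      vertex 8.983 0.636 9.000
    endloop
  endfacet
  facet normal -0.5878 -0.8090 0.0000
    outer loop
      vertex 2.483 5.359 0.000
      vertex 8.983 0.636 9.000
      vertex 2.483 5.359 9.000
    endloop
  endfacet
  facet normal 0.0000 -1.0000 0.0000
    outer loop
      vertex 8.983 0.636 0.000
      vertex 17.017 0.636 0.000
      vertex 17.017 0.636 9.000
    endloop
  endfacet
  facet normal 0.0000 -1.0000 0.0000
    outer loop
      vertex 8.983 0.636 0.000
      vertex 17.017 0.636 9.000
      vertex 8.983 0.636 9.000
    endloop
  endfacet
  facet normal 0.5878 -0.8090 0.0000
    outer loop
      vertex 17.017 0.636 0.000
      vertex 23.517 5.359 0.000
      vertex 23.517 5.359 9.000
    endloop
  endfacet
  facet normal 0.5878 -0.8090 0.0000
    outer loop
      vertex 17.017 0.636 0.000
      vertex 23.517 5.359 9.000
      vertex 17.017 0.636 9.000
    endloop
  endfacet
  facet normal 0.9510 -0.3090 0.0000
    outer loop
      vertex 23.517 5.359 0.000
      vertex 26.000 13.000 0.000
      vertex 26.000 13.000 9.000
    endloop
  endfacet
  facet normal 0.9510 -0.3090 0.0000
    outer loop
      vertex 23.517 5.359 0.000
      vertex 26.000 13.000 9.000
      vertex 23.517 5.359 9.000
    endloop
  endfacet
endsolid part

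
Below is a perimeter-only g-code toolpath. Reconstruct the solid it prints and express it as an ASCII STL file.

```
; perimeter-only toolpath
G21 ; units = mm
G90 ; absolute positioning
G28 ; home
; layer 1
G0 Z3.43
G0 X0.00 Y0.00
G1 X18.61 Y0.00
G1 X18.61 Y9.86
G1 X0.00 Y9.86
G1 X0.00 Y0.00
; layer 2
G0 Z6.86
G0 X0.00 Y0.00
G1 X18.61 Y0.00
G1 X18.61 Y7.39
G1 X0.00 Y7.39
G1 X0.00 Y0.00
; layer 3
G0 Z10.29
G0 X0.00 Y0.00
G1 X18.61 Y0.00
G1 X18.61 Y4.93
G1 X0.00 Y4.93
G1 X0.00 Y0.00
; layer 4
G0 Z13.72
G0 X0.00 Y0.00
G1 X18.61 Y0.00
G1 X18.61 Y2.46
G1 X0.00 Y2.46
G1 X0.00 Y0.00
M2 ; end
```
solid part
  facet normal 0.0000 0.0000 -1.0000
    outer loop
      vertex 18.61 12.32 0.00
      vertex 18.61 0.00 0.00
      vertex 0.00 0.00 0.00
    endloop
  endfacet
  facet normal 0.0000 0.0000 -1.0000
    outer loop
      vertex 0.00 12.32 0.00
      vertex 18.61 12.32 0.00
      vertex 0.00 0.00 0.00
    endloop
  endfacet
  facet normal 0.0000 -1.0000 0.0000
    outer loop
      vertex 0.00 0.00 0.00
      vertex 18.61 0.00 0.00
      vertex 18.61 0.00 17.15
    endloop
  endfacet
  facet normal 0.0000 -1.0000 0.0000
    outer loop
      vertex 0.00 0.00 0.00
      vertex 18.61 0.00 17.15
      vertex 0.00 0.00 17.15
    endloop
  endfacet
  facet normal 0.0000 0.8122 0.5834
    outer loop
      vertex 0.00 0.00 17.15
      vertex 18.61 0.00 17.15
      vertex 18.61 12.32 0.00
    endloop
  endfacet
  facet normal 0.0000 0.8122 0.5834
    outer loop
      vertex 0.00 0.00 17.15
      vertex 18.61 12.32 0.00
      vertex 0.00 12.32 0.00
    endloop
  endfacet
  facet normal -1.0000 0.0000 0.0000
    outer loop
      vertex 0.00 0.00 17.15
      vertex 0.00 12.32 0.00
      vertex 0.00 0.00 0.00
    endloop
  endfacet
  facet normal 1.0000 0.0000 0.0000
    outer loop
      vertex 18.61 0.00 0.00
      vertex 18.61 12.32 0.00
      vertex 18.61 0.00 17.15
    endloop
  endfacet
endsolid part

The G0 Z moves step by Δz≈3.43 mm. The G1 loops shrink linearly with z, so the solid tapers from its base footprint up to z≈17.1. Closing with a flat bottom cap and the tapered top and triangulating gives 8 facets — a wedge (ramp): 18.6 × 12.3 mm base, rising to 17.1 mm along the y=0 edge and sloping linearly to z=0 at y=12.3.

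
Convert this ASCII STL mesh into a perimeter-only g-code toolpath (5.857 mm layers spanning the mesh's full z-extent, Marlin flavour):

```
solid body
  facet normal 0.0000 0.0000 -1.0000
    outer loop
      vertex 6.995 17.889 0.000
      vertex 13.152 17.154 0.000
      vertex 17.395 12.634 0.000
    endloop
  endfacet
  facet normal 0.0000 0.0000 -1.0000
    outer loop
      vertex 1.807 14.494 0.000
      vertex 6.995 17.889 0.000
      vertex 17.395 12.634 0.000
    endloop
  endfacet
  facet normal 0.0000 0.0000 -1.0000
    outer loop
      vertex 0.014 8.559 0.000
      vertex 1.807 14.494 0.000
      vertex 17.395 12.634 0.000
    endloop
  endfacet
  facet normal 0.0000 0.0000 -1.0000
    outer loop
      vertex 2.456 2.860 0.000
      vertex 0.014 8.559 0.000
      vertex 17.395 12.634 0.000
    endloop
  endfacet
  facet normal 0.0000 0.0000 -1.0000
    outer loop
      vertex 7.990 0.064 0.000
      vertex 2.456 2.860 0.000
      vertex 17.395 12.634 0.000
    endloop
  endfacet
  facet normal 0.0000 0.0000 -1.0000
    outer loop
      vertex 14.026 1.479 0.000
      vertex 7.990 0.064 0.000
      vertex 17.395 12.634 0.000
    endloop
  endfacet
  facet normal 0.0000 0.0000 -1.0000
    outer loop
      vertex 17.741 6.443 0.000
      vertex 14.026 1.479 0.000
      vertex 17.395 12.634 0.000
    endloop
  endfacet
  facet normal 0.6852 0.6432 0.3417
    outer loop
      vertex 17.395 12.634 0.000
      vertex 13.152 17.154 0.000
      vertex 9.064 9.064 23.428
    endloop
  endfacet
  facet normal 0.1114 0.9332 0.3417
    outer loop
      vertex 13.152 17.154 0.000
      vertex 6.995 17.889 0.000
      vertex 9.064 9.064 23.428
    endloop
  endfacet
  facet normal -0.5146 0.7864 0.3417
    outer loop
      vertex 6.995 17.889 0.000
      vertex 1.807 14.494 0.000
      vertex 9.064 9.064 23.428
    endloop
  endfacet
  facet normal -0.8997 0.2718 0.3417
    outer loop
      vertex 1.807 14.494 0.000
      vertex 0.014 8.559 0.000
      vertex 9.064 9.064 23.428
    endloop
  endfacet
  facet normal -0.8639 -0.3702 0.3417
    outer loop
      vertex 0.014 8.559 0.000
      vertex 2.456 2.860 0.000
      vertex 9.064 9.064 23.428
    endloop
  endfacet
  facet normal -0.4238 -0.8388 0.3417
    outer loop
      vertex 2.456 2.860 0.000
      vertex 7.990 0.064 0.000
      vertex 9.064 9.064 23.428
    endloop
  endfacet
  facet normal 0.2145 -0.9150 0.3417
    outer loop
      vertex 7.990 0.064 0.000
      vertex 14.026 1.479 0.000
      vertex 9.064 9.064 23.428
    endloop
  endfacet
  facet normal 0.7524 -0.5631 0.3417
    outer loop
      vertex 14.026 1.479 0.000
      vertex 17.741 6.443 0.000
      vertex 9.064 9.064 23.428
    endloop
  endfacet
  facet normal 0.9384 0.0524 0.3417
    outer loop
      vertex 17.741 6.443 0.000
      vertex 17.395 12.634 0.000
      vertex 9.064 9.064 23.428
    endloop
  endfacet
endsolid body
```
; perimeter-only toolpath
G21 ; units = mm
G90 ; absolute positioning
G28 ; home
; layer 1
G0 Z5.857
G0 X15.312 Y11.742
G1 X12.130 Y15.132
G1 X7.512 Y15.683
G1 X3.621 Y13.136
G1 X2.276 Y8.685
G1 X4.108 Y4.411
G1 X8.258 Y2.314
G1 X12.786 Y3.375
G1 X15.572 Y7.098
G1 X15.312 Y11.742
; layer 2
G0 Z11.714
G0 X13.229 Y10.849
G1 X11.108 Y13.109
G1 X8.030 Y13.476
G1 X5.436 Y11.779
G1 X4.539 Y8.811
G1 X5.760 Y5.962
G1 X8.527 Y4.564
G1 X11.545 Y5.271
G1 X13.402 Y7.753
G1 X13.229 Y10.849
; layer 3
G0 Z17.571
G0 X11.147 Y9.957
G1 X10.086 Y11.087
G1 X8.547 Y11.270
G1 X7.250 Y10.421
G1 X6.801 Y8.938
G1 X7.412 Y7.513
G1 X8.796 Y6.814
G1 X10.305 Y7.168
G1 X11.233 Y8.409
G1 X11.147 Y9.957
M2 ; end

The solid is a regular 9-sided pyramid, base circumscribed radius ≈ 9.06 mm, apex at z ≈ 23.4 mm. Slicing at Δz = 5.857 mm — 4 equal slices spanning the solid's height, so layer i sits at z = i·h/4 — gives 3 non-empty perimeters. Each is a 9-segment closed polygon; G0 lifts to the layer z and rapids to the start vertex, then G1 traces the edges. The cross-section shrinks linearly with z (the slice at the apex is degenerate and omitted).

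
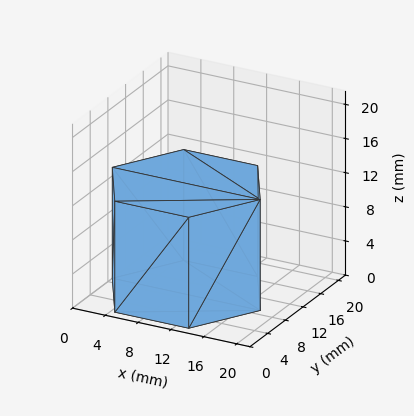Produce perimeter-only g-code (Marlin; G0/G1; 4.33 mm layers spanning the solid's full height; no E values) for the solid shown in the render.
Reading the render: the shape is a regular 6-sided prism (a cylinder approximated with 6 flat sides), circumscribed radius ≈ 9 mm, height ≈ 13 mm (dimensions read to the nearest mm from the axis ticks). For the g-code, the solid's height is divided into equal slices at the stated Δz and each level perimeter traced with G1 moves after a G0 lift.

; perimeter-only toolpath
G21 ; units = mm
G90 ; absolute positioning
G28 ; home
; layer 1
G0 Z4.33
G0 X18.00 Y9.00
G1 X13.50 Y16.79
G1 X4.50 Y16.79
G1 X0.00 Y9.00
G1 X4.50 Y1.21
G1 X13.50 Y1.21
G1 X18.00 Y9.00
; layer 2
G0 Z8.67
G0 X18.00 Y9.00
G1 X13.50 Y16.79
G1 X4.50 Y16.79
G1 X0.00 Y9.00
G1 X4.50 Y1.21
G1 X13.50 Y1.21
G1 X18.00 Y9.00
; layer 3
G0 Z13.00
G0 X18.00 Y9.00
G1 X13.50 Y16.79
G1 X4.50 Y16.79
G1 X0.00 Y9.00
G1 X4.50 Y1.21
G1 X13.50 Y1.21
G1 X18.00 Y9.00
M2 ; end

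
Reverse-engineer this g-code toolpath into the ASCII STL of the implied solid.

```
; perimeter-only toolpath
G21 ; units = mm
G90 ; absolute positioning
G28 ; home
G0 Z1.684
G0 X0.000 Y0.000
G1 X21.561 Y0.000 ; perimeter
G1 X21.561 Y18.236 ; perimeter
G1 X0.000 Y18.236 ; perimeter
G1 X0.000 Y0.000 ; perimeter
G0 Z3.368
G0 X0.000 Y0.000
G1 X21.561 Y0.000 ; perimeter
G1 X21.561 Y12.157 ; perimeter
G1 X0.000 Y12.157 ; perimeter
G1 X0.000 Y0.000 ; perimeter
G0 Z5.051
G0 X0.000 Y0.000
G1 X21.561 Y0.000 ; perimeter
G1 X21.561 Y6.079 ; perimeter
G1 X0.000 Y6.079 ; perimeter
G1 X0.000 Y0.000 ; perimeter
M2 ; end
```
solid part
  facet normal 0.0000 0.0000 -1.0000
    outer loop
      vertex 21.561 24.314 0.000
      vertex 21.561 0.000 0.000
      vertex 0.000 0.000 0.000
    endloop
  endfacet
  facet normal 0.0000 0.0000 -1.0000
    outer loop
      vertex 0.000 24.314 0.000
      vertex 21.561 24.314 0.000
      vertex 0.000 0.000 0.000
    endloop
  endfacet
  facet normal 0.0000 -1.0000 0.0000
    outer loop
      vertex 0.000 0.000 0.000
      vertex 21.561 0.000 0.000
      vertex 21.561 0.000 6.735
    endloop
  endfacet
  facet normal 0.0000 -1.0000 0.0000
    outer loop
      vertex 0.000 0.000 0.000
      vertex 21.561 0.000 6.735
      vertex 0.000 0.000 6.735
    endloop
  endfacet
  facet normal 0.0000 0.2669 0.9637
    outer loop
      vertex 0.000 0.000 6.735
      vertex 21.561 0.000 6.735
      vertex 21.561 24.314 0.000
    endloop
  endfacet
  facet normal 0.0000 0.2669 0.9637
    outer loop
      vertex 0.000 0.000 6.735
      vertex 21.561 24.314 0.000
      vertex 0.000 24.314 0.000
    endloop
  endfacet
  facet normal -1.0000 0.0000 0.0000
    outer loop
      vertex 0.000 0.000 6.735
      vertex 0.000 24.314 0.000
      vertex 0.000 0.000 0.000
    endloop
  endfacet
  facet normal 1.0000 0.0000 0.0000
    outer loop
      vertex 21.561 0.000 0.000
      vertex 21.561 24.314 0.000
      vertex 21.561 0.000 6.735
    endloop
  endfacet
endsolid part

The G0 Z moves step by Δz≈1.684 mm. The G1 loops shrink linearly with z, so the solid tapers from its base footprint up to z≈6.74. Closing with a flat bottom cap and the tapered top and triangulating gives 8 facets — a wedge (ramp): 21.6 × 24.3 mm base, rising to 6.74 mm along the y=0 edge and sloping linearly to z=0 at y=24.3.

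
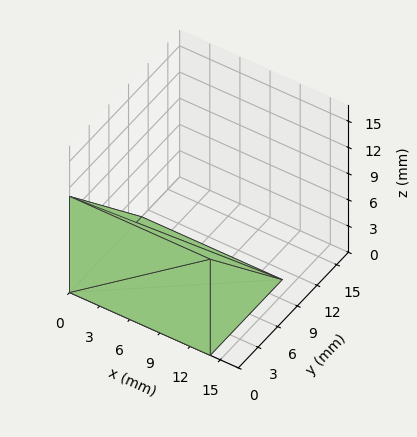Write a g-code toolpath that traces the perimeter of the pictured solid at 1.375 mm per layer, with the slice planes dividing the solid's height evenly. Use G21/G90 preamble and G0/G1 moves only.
Reading the render: the shape is a wedge (ramp): 14 × 11 mm base, rising to 11 mm along the y=0 edge and sloping linearly to z=0 at y=11 (dimensions read to the nearest mm from the axis ticks). For the g-code, the solid's height is divided into equal slices at the stated Δz and each level perimeter traced with G1 moves after a G0 lift.

; perimeter-only toolpath
G21 ; units = mm
G90 ; absolute positioning
G28 ; home
; layer 1
G0 Z1.375
G0 X0.000 Y0.000
G1 X14.000 Y0.000
G1 X14.000 Y9.625
G1 X0.000 Y9.625
G1 X0.000 Y0.000
; layer 2
G0 Z2.750
G0 X0.000 Y0.000
G1 X14.000 Y0.000
G1 X14.000 Y8.250
G1 X0.000 Y8.250
G1 X0.000 Y0.000
; layer 3
G0 Z4.125
G0 X0.000 Y0.000
G1 X14.000 Y0.000
G1 X14.000 Y6.875
G1 X0.000 Y6.875
G1 X0.000 Y0.000
; layer 4
G0 Z5.500
G0 X0.000 Y0.000
G1 X14.000 Y0.000
G1 X14.000 Y5.500
G1 X0.000 Y5.500
G1 X0.000 Y0.000
; layer 5
G0 Z6.875
G0 X0.000 Y0.000
G1 X14.000 Y0.000
G1 X14.000 Y4.125
G1 X0.000 Y4.125
G1 X0.000 Y0.000
; layer 6
G0 Z8.250
G0 X0.000 Y0.000
G1 X14.000 Y0.000
G1 X14.000 Y2.750
G1 X0.000 Y2.750
G1 X0.000 Y0.000
; layer 7
G0 Z9.625
G0 X0.000 Y0.000
G1 X14.000 Y0.000
G1 X14.000 Y1.375
G1 X0.000 Y1.375
G1 X0.000 Y0.000
M2 ; end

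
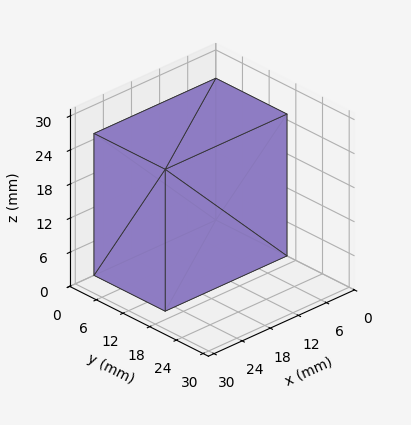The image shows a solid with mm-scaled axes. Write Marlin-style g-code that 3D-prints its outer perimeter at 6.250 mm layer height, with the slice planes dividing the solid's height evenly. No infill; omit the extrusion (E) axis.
Reading the render: the shape is a rectangular box, roughly 26 × 16 mm footprint and 25 mm tall (dimensions read to the nearest mm from the axis ticks). For the g-code, the solid's height is divided into equal slices at the stated Δz and each level perimeter traced with G1 moves after a G0 lift.

; perimeter-only toolpath
G21 ; units = mm
G90 ; absolute positioning
G28 ; home
; layer 1
G0 Z6.250
G0 X0.000 Y0.000
G1 X26.000 Y0.000
G1 X26.000 Y16.000
G1 X0.000 Y16.000
G1 X0.000 Y0.000
; layer 2
G0 Z12.500
G0 X0.000 Y0.000
G1 X26.000 Y0.000
G1 X26.000 Y16.000
G1 X0.000 Y16.000
G1 X0.000 Y0.000
; layer 3
G0 Z18.750
G0 X0.000 Y0.000
G1 X26.000 Y0.000
G1 X26.000 Y16.000
G1 X0.000 Y16.000
G1 X0.000 Y0.000
; layer 4
G0 Z25.000
G0 X0.000 Y0.000
G1 X26.000 Y0.000
G1 X26.000 Y16.000
G1 X0.000 Y16.000
G1 X0.000 Y0.000
M2 ; end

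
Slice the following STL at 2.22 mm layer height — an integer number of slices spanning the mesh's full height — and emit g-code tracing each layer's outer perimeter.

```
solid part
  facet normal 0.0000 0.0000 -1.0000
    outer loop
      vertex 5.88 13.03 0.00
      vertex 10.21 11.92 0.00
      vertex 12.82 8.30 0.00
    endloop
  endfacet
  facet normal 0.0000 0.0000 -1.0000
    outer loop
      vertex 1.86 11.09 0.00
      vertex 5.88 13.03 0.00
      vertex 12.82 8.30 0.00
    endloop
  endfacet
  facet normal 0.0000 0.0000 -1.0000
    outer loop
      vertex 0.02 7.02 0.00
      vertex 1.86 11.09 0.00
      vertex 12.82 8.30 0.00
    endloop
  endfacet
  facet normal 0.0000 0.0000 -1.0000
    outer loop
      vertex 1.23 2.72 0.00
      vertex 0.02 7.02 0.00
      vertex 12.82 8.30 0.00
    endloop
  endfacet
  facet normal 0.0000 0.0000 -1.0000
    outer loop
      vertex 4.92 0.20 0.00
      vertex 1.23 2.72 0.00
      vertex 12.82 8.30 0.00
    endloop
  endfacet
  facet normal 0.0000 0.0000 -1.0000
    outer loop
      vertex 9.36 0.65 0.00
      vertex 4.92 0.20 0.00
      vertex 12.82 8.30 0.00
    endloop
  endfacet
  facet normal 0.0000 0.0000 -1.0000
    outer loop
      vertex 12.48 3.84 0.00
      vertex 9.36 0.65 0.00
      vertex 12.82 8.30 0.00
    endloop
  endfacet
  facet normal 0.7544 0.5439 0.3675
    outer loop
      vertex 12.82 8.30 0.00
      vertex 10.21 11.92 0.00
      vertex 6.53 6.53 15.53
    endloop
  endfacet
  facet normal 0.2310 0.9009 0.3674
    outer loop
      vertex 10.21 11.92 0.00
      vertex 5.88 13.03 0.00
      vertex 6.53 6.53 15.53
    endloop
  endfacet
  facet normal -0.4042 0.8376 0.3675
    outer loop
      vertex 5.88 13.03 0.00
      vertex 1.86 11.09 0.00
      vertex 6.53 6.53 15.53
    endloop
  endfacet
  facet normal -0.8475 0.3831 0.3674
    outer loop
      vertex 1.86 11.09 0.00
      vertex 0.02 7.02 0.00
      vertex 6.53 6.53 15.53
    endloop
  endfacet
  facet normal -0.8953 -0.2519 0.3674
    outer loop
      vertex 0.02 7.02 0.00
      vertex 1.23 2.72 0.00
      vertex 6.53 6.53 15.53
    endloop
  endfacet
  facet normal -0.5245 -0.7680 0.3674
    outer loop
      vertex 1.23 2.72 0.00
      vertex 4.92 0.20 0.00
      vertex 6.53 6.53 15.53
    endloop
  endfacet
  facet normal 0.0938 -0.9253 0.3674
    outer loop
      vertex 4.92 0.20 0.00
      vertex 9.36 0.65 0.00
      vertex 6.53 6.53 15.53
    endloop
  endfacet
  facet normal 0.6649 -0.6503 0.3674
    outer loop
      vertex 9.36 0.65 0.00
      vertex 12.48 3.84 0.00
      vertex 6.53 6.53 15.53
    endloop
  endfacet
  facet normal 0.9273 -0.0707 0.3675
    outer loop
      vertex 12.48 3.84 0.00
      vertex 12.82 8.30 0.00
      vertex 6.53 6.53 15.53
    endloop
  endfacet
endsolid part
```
; perimeter-only toolpath
G21 ; units = mm
G90 ; absolute positioning
G28 ; home
; layer 1
G0 Z2.22
G0 X11.92 Y8.05
G1 X9.68 Y11.15
G1 X5.97 Y12.10
G1 X2.53 Y10.44
G1 X0.95 Y6.95
G1 X1.99 Y3.26
G1 X5.15 Y1.10
G1 X8.96 Y1.49
G1 X11.63 Y4.22
G1 X11.92 Y8.05
; layer 2
G0 Z4.44
G0 X11.02 Y7.79
G1 X9.16 Y10.38
G1 X6.07 Y11.17
G1 X3.19 Y9.79
G1 X1.88 Y6.88
G1 X2.74 Y3.81
G1 X5.38 Y2.01
G1 X8.55 Y2.33
G1 X10.78 Y4.61
G1 X11.02 Y7.79
; layer 3
G0 Z6.66
G0 X10.12 Y7.54
G1 X8.63 Y9.61
G1 X6.16 Y10.24
G1 X3.86 Y9.14
G1 X2.81 Y6.81
G1 X3.50 Y4.35
G1 X5.61 Y2.91
G1 X8.15 Y3.17
G1 X9.93 Y4.99
G1 X10.12 Y7.54
; layer 4
G0 Z8.87
G0 X9.23 Y7.29
G1 X8.11 Y8.84
G1 X6.25 Y9.32
G1 X4.53 Y8.48
G1 X3.74 Y6.74
G1 X4.26 Y4.90
G1 X5.84 Y3.82
G1 X7.74 Y4.01
G1 X9.08 Y5.38
G1 X9.23 Y7.29
; layer 5
G0 Z11.09
G0 X8.33 Y7.04
G1 X7.58 Y8.07
G1 X6.34 Y8.39
G1 X5.20 Y7.83
G1 X4.67 Y6.67
G1 X5.02 Y5.44
G1 X6.07 Y4.72
G1 X7.34 Y4.85
G1 X8.23 Y5.76
G1 X8.33 Y7.04
; layer 6
G0 Z13.31
G0 X7.43 Y6.78
G1 X7.06 Y7.30
G1 X6.44 Y7.46
G1 X5.86 Y7.18
G1 X5.60 Y6.60
G1 X5.77 Y5.99
G1 X6.30 Y5.63
G1 X6.93 Y5.69
G1 X7.38 Y6.15
G1 X7.43 Y6.78
M2 ; end

The solid is a regular 9-sided pyramid, base circumscribed radius ≈ 6.53 mm, apex at z ≈ 15.5 mm. Slicing at Δz = 2.22 mm — 7 equal slices spanning the solid's height, so layer i sits at z = i·h/7 — gives 6 non-empty perimeters. Each is a 9-segment closed polygon; G0 lifts to the layer z and rapids to the start vertex, then G1 traces the edges. The cross-section shrinks linearly with z (the slice at the apex is degenerate and omitted).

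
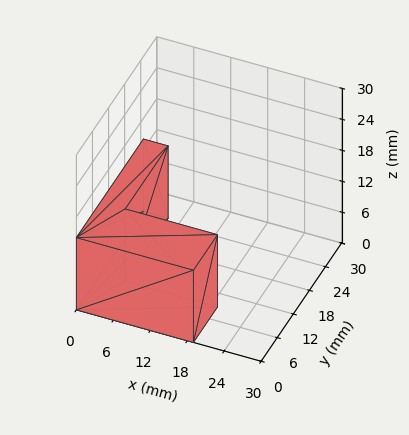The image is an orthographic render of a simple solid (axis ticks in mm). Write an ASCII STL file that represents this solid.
Reading the render: the shape is an L-shaped prism: outer 19 × 25 mm, arm thicknesses ≈ 9 mm (horizontal) and 4 mm (vertical), extruded 14 mm in z (dimensions read to the nearest mm from the axis ticks). For the STL, each face is triangulated and given an outward normal.

solid part
  facet normal 0.0000 0.0000 -1.0000
    outer loop
      vertex 19.0 9.0 0.0
      vertex 19.0 0.0 0.0
      vertex 0.0 0.0 0.0
    endloop
  endfacet
  facet normal 0.0000 0.0000 -1.0000
    outer loop
      vertex 4.0 9.0 0.0
      vertex 19.0 9.0 0.0
      vertex 0.0 0.0 0.0
    endloop
  endfacet
  facet normal 0.0000 0.0000 -1.0000
    outer loop
      vertex 4.0 25.0 0.0
      vertex 4.0 9.0 0.0
      vertex 0.0 0.0 0.0
    endloop
  endfacet
  facet normal 0.0000 0.0000 -1.0000
    outer loop
      vertex 0.0 25.0 0.0
      vertex 4.0 25.0 0.0
      vertex 0.0 0.0 0.0
    endloop
  endfacet
  facet normal 0.0000 0.0000 1.0000
    outer loop
      vertex 0.0 0.0 14.0
      vertex 19.0 0.0 14.0
      vertex 19.0 9.0 14.0
    endloop
  endfacet
  facet normal 0.0000 0.0000 1.0000
    outer loop
      vertex 0.0 0.0 14.0
      vertex 19.0 9.0 14.0
      vertex 4.0 9.0 14.0
    endloop
  endfacet
  facet normal 0.0000 0.0000 1.0000
    outer loop
      vertex 0.0 0.0 14.0
      vertex 4.0 9.0 14.0
      vertex 4.0 25.0 14.0
    endloop
  endfacet
  facet normal 0.0000 0.0000 1.0000
    outer loop
      vertex 0.0 0.0 14.0
      vertex 4.0 25.0 14.0
      vertex 0.0 25.0 14.0
    endloop
  endfacet
  facet normal 0.0000 -1.0000 0.0000
    outer loop
      vertex 0.0 0.0 0.0
      vertex 19.0 0.0 0.0
      vertex 19.0 0.0 14.0
    endloop
  endfacet
  facet normal 0.0000 -1.0000 0.0000
    outer loop
      vertex 0.0 0.0 0.0
      vertex 19.0 0.0 14.0
      vertex 0.0 0.0 14.0
    endloop
  endfacet
  facet normal 1.0000 0.0000 0.0000
    outer loop
      vertex 19.0 0.0 0.0
      vertex 19.0 9.0 0.0
      vertex 19.0 9.0 14.0
    endloop
  endfacet
  facet normal 1.0000 0.0000 0.0000
    outer loop
      vertex 19.0 0.0 0.0
      vertex 19.0 9.0 14.0
      vertex 19.0 0.0 14.0
    endloop
  endfacet
  facet normal 0.0000 1.0000 0.0000
    outer loop
      vertex 19.0 9.0 0.0
      vertex 4.0 9.0 0.0
      vertex 4.0 9.0 14.0
    endloop
  endfacet
  facet normal 0.0000 1.0000 0.0000
    outer loop
      vertex 19.0 9.0 0.0
      vertex 4.0 9.0 14.0
      vertex 19.0 9.0 14.0
    endloop
  endfacet
  facet normal 1.0000 0.0000 0.0000
    outer loop
      vertex 4.0 9.0 0.0
      vertex 4.0 25.0 0.0
      vertex 4.0 25.0 14.0
    endloop
  endfacet
  facet normal 1.0000 0.0000 0.0000
    outer loop
      vertex 4.0 9.0 0.0
      vertex 4.0 25.0 14.0
      vertex 4.0 9.0 14.0
    endloop
  endfacet
  facet normal 0.0000 1.0000 0.0000
    outer loop
      vertex 4.0 25.0 0.0
      vertex 0.0 25.0 0.0
      vertex 0.0 25.0 14.0
    endloop
  endfacet
  facet normal 0.0000 1.0000 0.0000
    outer loop
      vertex 4.0 25.0 0.0
      vertex 0.0 25.0 14.0
      vertex 4.0 25.0 14.0
    endloop
  endfacet
  facet normal -1.0000 0.0000 0.0000
    outer loop
      vertex 0.0 25.0 0.0
      vertex 0.0 0.0 0.0
      vertex 0.0 0.0 14.0
    endloop
  endfacet
  facet normal -1.0000 0.0000 0.0000
    outer loop
      vertex 0.0 25.0 0.0
      vertex 0.0 0.0 14.0
      vertex 0.0 25.0 14.0
    endloop
  endfacet
endsolid part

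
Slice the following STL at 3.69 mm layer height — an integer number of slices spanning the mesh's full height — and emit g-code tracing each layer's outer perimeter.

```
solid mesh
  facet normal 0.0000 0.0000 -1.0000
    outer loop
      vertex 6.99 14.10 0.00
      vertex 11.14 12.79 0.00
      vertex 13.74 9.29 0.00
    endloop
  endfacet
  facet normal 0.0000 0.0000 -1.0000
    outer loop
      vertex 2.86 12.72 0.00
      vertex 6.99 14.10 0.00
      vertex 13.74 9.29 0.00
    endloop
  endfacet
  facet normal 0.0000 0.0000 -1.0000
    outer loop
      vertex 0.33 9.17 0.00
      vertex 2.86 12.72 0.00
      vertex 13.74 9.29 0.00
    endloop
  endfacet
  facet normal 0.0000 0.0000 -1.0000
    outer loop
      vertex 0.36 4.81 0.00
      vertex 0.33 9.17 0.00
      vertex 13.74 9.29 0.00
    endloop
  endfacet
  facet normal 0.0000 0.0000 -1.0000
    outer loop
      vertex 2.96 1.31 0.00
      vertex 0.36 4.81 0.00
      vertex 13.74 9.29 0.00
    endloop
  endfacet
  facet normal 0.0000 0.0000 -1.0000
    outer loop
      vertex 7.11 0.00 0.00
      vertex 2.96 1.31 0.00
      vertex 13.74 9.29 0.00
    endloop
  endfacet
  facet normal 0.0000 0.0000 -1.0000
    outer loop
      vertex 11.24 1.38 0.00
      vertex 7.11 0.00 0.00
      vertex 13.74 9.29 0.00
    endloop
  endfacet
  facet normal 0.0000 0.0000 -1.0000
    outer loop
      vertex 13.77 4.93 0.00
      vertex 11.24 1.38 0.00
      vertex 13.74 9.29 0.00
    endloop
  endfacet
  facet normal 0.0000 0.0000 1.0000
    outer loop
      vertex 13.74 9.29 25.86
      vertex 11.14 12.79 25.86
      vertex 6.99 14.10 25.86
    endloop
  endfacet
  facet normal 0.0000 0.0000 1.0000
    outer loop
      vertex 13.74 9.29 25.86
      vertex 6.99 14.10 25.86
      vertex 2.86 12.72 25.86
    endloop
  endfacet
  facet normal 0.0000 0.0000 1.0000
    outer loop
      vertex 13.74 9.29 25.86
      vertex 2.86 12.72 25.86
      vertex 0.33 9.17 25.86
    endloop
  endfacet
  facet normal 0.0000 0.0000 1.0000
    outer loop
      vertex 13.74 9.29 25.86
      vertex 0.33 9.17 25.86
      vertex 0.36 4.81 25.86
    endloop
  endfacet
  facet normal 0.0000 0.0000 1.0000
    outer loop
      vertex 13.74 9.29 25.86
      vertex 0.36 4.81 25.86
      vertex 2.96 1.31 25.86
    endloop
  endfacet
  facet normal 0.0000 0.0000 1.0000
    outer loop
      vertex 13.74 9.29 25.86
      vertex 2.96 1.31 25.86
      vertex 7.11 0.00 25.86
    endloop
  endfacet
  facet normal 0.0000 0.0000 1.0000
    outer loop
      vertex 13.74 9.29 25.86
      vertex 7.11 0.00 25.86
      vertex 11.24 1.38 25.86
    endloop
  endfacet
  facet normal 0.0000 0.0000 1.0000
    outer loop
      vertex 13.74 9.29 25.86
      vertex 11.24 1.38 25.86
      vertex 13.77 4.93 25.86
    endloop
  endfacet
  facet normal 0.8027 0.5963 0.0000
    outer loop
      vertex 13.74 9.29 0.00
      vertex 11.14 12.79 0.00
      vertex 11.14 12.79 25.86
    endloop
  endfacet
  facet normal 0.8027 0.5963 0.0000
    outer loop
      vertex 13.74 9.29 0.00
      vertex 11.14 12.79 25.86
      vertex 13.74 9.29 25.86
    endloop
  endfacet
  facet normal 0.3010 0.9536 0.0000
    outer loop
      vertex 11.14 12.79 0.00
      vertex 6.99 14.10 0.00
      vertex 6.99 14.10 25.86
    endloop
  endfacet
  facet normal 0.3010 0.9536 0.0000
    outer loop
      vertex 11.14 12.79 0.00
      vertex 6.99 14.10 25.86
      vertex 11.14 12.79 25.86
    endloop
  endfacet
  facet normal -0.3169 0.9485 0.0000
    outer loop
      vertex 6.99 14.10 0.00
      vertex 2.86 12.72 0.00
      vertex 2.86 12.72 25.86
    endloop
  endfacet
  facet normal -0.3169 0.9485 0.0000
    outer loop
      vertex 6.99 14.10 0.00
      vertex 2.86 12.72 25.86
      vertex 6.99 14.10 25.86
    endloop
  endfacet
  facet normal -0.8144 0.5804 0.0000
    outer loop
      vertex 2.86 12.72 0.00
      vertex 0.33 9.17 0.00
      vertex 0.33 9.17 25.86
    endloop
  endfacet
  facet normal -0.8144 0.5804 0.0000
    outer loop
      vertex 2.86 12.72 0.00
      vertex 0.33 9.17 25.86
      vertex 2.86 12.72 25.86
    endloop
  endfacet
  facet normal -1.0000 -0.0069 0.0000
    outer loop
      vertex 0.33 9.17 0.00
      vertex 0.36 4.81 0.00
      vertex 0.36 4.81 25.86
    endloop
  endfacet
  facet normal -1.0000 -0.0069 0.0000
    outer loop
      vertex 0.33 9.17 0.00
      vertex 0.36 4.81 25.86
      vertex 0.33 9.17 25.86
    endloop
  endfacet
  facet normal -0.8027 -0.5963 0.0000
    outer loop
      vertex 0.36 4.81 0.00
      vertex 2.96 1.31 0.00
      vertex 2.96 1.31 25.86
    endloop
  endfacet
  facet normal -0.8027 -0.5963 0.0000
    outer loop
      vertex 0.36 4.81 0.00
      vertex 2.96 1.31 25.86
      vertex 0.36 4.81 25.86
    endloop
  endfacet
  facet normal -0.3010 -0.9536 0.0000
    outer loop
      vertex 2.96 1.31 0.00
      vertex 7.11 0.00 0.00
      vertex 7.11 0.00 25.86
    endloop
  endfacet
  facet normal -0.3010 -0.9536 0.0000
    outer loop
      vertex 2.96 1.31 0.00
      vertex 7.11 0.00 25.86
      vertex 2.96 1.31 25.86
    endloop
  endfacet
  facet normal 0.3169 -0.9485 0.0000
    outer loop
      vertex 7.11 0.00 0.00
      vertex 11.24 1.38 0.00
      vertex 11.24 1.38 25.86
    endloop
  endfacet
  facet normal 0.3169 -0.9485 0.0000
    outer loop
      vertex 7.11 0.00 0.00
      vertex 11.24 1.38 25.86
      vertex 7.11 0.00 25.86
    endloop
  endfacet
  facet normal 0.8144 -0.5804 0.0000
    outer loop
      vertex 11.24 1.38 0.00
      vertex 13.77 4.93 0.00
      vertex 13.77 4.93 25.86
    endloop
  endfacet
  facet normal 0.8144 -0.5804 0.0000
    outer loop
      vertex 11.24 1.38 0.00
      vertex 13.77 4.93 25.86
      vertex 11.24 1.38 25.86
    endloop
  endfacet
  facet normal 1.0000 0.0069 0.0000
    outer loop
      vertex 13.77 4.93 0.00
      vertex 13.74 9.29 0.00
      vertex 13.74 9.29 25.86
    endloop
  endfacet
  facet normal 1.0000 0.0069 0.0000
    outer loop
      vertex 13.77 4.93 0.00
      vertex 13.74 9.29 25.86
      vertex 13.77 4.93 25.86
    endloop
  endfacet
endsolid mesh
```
; perimeter-only toolpath
G21 ; units = mm
G90 ; absolute positioning
G28 ; home
; layer 1
G0 Z3.69
G0 X13.74 Y9.29
G1 X11.14 Y12.79
G1 X6.99 Y14.10
G1 X2.86 Y12.72
G1 X0.33 Y9.17
G1 X0.36 Y4.81
G1 X2.96 Y1.31
G1 X7.11 Y0.00
G1 X11.24 Y1.38
G1 X13.77 Y4.93
G1 X13.74 Y9.29
; layer 2
G0 Z7.39
G0 X13.74 Y9.29
G1 X11.14 Y12.79
G1 X6.99 Y14.10
G1 X2.86 Y12.72
G1 X0.33 Y9.17
G1 X0.36 Y4.81
G1 X2.96 Y1.31
G1 X7.11 Y0.00
G1 X11.24 Y1.38
G1 X13.77 Y4.93
G1 X13.74 Y9.29
; layer 3
G0 Z11.08
G0 X13.74 Y9.29
G1 X11.14 Y12.79
G1 X6.99 Y14.10
G1 X2.86 Y12.72
G1 X0.33 Y9.17
G1 X0.36 Y4.81
G1 X2.96 Y1.31
G1 X7.11 Y0.00
G1 X11.24 Y1.38
G1 X13.77 Y4.93
G1 X13.74 Y9.29
; layer 4
G0 Z14.78
G0 X13.74 Y9.29
G1 X11.14 Y12.79
G1 X6.99 Y14.10
G1 X2.86 Y12.72
G1 X0.33 Y9.17
G1 X0.36 Y4.81
G1 X2.96 Y1.31
G1 X7.11 Y0.00
G1 X11.24 Y1.38
G1 X13.77 Y4.93
G1 X13.74 Y9.29
; layer 5
G0 Z18.47
G0 X13.74 Y9.29
G1 X11.14 Y12.79
G1 X6.99 Y14.10
G1 X2.86 Y12.72
G1 X0.33 Y9.17
G1 X0.36 Y4.81
G1 X2.96 Y1.31
G1 X7.11 Y0.00
G1 X11.24 Y1.38
G1 X13.77 Y4.93
G1 X13.74 Y9.29
; layer 6
G0 Z22.17
G0 X13.74 Y9.29
G1 X11.14 Y12.79
G1 X6.99 Y14.10
G1 X2.86 Y12.72
G1 X0.33 Y9.17
G1 X0.36 Y4.81
G1 X2.96 Y1.31
G1 X7.11 Y0.00
G1 X11.24 Y1.38
G1 X13.77 Y4.93
G1 X13.74 Y9.29
; layer 7
G0 Z25.86
G0 X13.74 Y9.29
G1 X11.14 Y12.79
G1 X6.99 Y14.10
G1 X2.86 Y12.72
G1 X0.33 Y9.17
G1 X0.36 Y4.81
G1 X2.96 Y1.31
G1 X7.11 Y0.00
G1 X11.24 Y1.38
G1 X13.77 Y4.93
G1 X13.74 Y9.29
M2 ; end

The solid is a regular 10-sided prism (a cylinder approximated with 10 flat sides), circumscribed radius ≈ 7.05 mm, height ≈ 25.9 mm. Slicing at Δz = 3.69 mm — 7 equal slices spanning the solid's height, so layer i sits at z = i·h/7 — gives 7 non-empty perimeters. Each is a 10-segment closed polygon; G0 lifts to the layer z and rapids to the start vertex, then G1 traces the edges.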